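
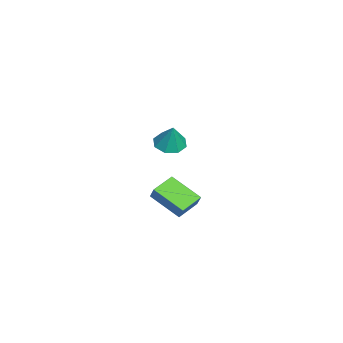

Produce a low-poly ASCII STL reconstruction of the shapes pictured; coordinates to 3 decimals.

solid 
facet normal -0.449 -0.254 -0.857
outer loop
vertex 3.465 -0.053 -2.704
vertex 2.335 0.809 -2.368
vertex 4.386 1.525 -3.655
endloop
endfacet
facet normal 0.774 -0.590 -0.230
outer loop
vertex 4.785 1.751 -2.892
vertex 3.465 -0.053 -2.704
vertex 4.386 1.525 -3.655
endloop
endfacet
facet normal -0.449 -0.254 -0.857
outer loop
vertex 4.386 1.525 -3.655
vertex 2.335 0.809 -2.368
vertex 3.256 2.387 -3.318
endloop
endfacet
facet normal 0.447 0.766 -0.461
outer loop
vertex 3.256 2.387 -3.318
vertex 4.785 1.751 -2.892
vertex 4.386 1.525 -3.655
endloop
endfacet
facet normal -0.447 -0.766 0.461
outer loop
vertex 3.465 -0.053 -2.704
vertex 2.734 1.035 -1.605
vertex 2.335 0.809 -2.368
endloop
endfacet
facet normal 0.774 -0.590 -0.230
outer loop
vertex 3.864 0.173 -1.942
vertex 3.465 -0.053 -2.704
vertex 4.785 1.751 -2.892
endloop
endfacet
facet normal -0.447 -0.766 0.461
outer loop
vertex 3.864 0.173 -1.942
vertex 2.734 1.035 -1.605
vertex 3.465 -0.053 -2.704
endloop
endfacet
facet normal -0.774 0.590 0.230
outer loop
vertex 2.335 0.809 -2.368
vertex 2.734 1.035 -1.605
vertex 3.256 2.387 -3.318
endloop
endfacet
facet normal 0.447 0.766 -0.461
outer loop
vertex 3.655 2.613 -2.556
vertex 4.785 1.751 -2.892
vertex 3.256 2.387 -3.318
endloop
endfacet
facet normal -0.774 0.590 0.230
outer loop
vertex 3.256 2.387 -3.318
vertex 2.734 1.035 -1.605
vertex 3.655 2.613 -2.556
endloop
endfacet
facet normal 0.449 0.254 0.857
outer loop
vertex 3.655 2.613 -2.556
vertex 3.864 0.173 -1.942
vertex 4.785 1.751 -2.892
endloop
endfacet
facet normal 0.449 0.254 0.857
outer loop
vertex 2.734 1.035 -1.605
vertex 3.864 0.173 -1.942
vertex 3.655 2.613 -2.556
endloop
endfacet
facet normal -0.355 -0.136 -0.925
outer loop
vertex -2.798 -0.329 -2.586
vertex -3.314 0.488 -2.508
vertex -2.422 0.268 -2.818
endloop
endfacet
facet normal 0.860 -0.445 0.249
outer loop
vertex -2.798 -0.329 -2.586
vertex -2.422 0.268 -2.818
vertex -2.726 0.712 -0.972
endloop
endfacet
facet normal -0.355 -0.134 -0.925
outer loop
vertex -2.422 0.268 -2.818
vertex -3.314 0.488 -2.508
vertex -2.569 0.994 -2.867
endloop
endfacet
facet normal 0.973 0.204 0.111
outer loop
vertex -2.422 0.268 -2.818
vertex -2.569 0.994 -2.867
vertex -2.726 0.712 -0.972
endloop
endfacet
facet normal -0.354 -0.136 -0.925
outer loop
vertex -2.569 0.994 -2.867
vertex -3.314 0.488 -2.508
vertex -3.152 1.423 -2.707
endloop
endfacet
facet normal 0.614 0.772 0.166
outer loop
vertex -2.569 0.994 -2.867
vertex -3.152 1.423 -2.707
vertex -2.726 0.712 -0.972
endloop
endfacet
facet normal -0.355 -0.135 -0.925
outer loop
vertex -3.152 1.423 -2.707
vertex -3.314 0.488 -2.508
vertex -3.831 1.305 -2.429
endloop
endfacet
facet normal -0.005 0.925 0.380
outer loop
vertex -3.152 1.423 -2.707
vertex -3.831 1.305 -2.429
vertex -2.726 0.712 -0.972
endloop
endfacet
facet normal -0.354 -0.135 -0.925
outer loop
vertex -3.831 1.305 -2.429
vertex -3.314 0.488 -2.508
vertex -4.207 0.708 -2.198
endloop
endfacet
facet normal -0.523 0.573 0.630
outer loop
vertex -3.831 1.305 -2.429
vertex -4.207 0.708 -2.198
vertex -2.726 0.712 -0.972
endloop
endfacet
facet normal -0.355 -0.136 -0.925
outer loop
vertex -4.207 0.708 -2.198
vertex -3.314 0.488 -2.508
vertex -4.06 -0.018 -2.148
endloop
endfacet
facet normal -0.636 -0.076 0.768
outer loop
vertex -4.207 0.708 -2.198
vertex -4.06 -0.018 -2.148
vertex -2.726 0.712 -0.972
endloop
endfacet
facet normal -0.355 -0.135 -0.925
outer loop
vertex -4.06 -0.018 -2.148
vertex -3.314 0.488 -2.508
vertex -3.476 -0.448 -2.309
endloop
endfacet
facet normal -0.277 -0.643 0.714
outer loop
vertex -4.06 -0.018 -2.148
vertex -3.476 -0.448 -2.309
vertex -2.726 0.712 -0.972
endloop
endfacet
facet normal -0.354 -0.135 -0.925
outer loop
vertex -3.476 -0.448 -2.309
vertex -3.314 0.488 -2.508
vertex -2.798 -0.329 -2.586
endloop
endfacet
facet normal 0.343 -0.796 0.498
outer loop
vertex -3.476 -0.448 -2.309
vertex -2.798 -0.329 -2.586
vertex -2.726 0.712 -0.972
endloop
endfacet

endsolid


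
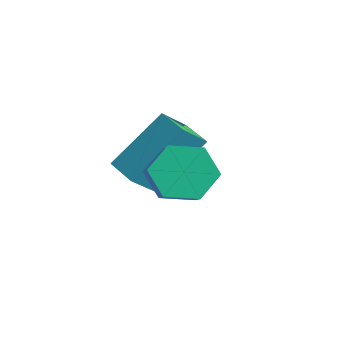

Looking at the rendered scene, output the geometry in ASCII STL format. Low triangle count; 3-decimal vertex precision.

solid 
facet normal -0.762 0.345 -0.548
outer loop
vertex 1.278 1.426 2.372
vertex 0.728 1.304 3.06
vertex 1.151 2.081 2.961
endloop
endfacet
facet normal 0.632 0.583 -0.512
outer loop
vertex 1.278 1.426 2.372
vertex 1.151 2.081 2.961
vertex 2.223 0.998 3.051
endloop
endfacet
facet normal 0.632 0.583 -0.511
outer loop
vertex 2.223 0.998 3.051
vertex 1.151 2.081 2.961
vertex 2.096 1.652 3.64
endloop
endfacet
facet normal 0.762 -0.346 0.548
outer loop
vertex 2.223 0.998 3.051
vertex 2.096 1.652 3.64
vertex 1.672 0.876 3.74
endloop
endfacet
facet normal -0.762 0.345 -0.547
outer loop
vertex 1.151 2.081 2.961
vertex 0.728 1.304 3.06
vertex 0.601 1.959 3.65
endloop
endfacet
facet normal 0.193 0.928 0.318
outer loop
vertex 1.151 2.081 2.961
vertex 0.601 1.959 3.65
vertex 2.096 1.652 3.64
endloop
endfacet
facet normal 0.193 0.928 0.318
outer loop
vertex 2.096 1.652 3.64
vertex 0.601 1.959 3.65
vertex 1.546 1.53 4.329
endloop
endfacet
facet normal 0.762 -0.346 0.547
outer loop
vertex 2.096 1.652 3.64
vertex 1.546 1.53 4.329
vertex 1.672 0.876 3.74
endloop
endfacet
facet normal -0.762 0.346 -0.548
outer loop
vertex 0.601 1.959 3.65
vertex 0.728 1.304 3.06
vertex 0.177 1.182 3.749
endloop
endfacet
facet normal -0.439 0.345 0.829
outer loop
vertex 0.601 1.959 3.65
vertex 0.177 1.182 3.749
vertex 1.546 1.53 4.329
endloop
endfacet
facet normal -0.439 0.346 0.829
outer loop
vertex 1.546 1.53 4.329
vertex 0.177 1.182 3.749
vertex 1.122 0.754 4.428
endloop
endfacet
facet normal 0.762 -0.346 0.548
outer loop
vertex 1.546 1.53 4.329
vertex 1.122 0.754 4.428
vertex 1.672 0.876 3.74
endloop
endfacet
facet normal -0.762 0.346 -0.548
outer loop
vertex 0.177 1.182 3.749
vertex 0.728 1.304 3.06
vertex 0.304 0.528 3.16
endloop
endfacet
facet normal -0.631 -0.583 0.511
outer loop
vertex 0.177 1.182 3.749
vertex 0.304 0.528 3.16
vertex 1.122 0.754 4.428
endloop
endfacet
facet normal -0.632 -0.582 0.511
outer loop
vertex 1.122 0.754 4.428
vertex 0.304 0.528 3.16
vertex 1.249 0.099 3.839
endloop
endfacet
facet normal 0.762 -0.345 0.548
outer loop
vertex 1.122 0.754 4.428
vertex 1.249 0.099 3.839
vertex 1.672 0.876 3.74
endloop
endfacet
facet normal -0.762 0.346 -0.547
outer loop
vertex 0.304 0.528 3.16
vertex 0.728 1.304 3.06
vertex 0.854 0.65 2.471
endloop
endfacet
facet normal -0.193 -0.928 -0.318
outer loop
vertex 0.304 0.528 3.16
vertex 0.854 0.65 2.471
vertex 1.249 0.099 3.839
endloop
endfacet
facet normal -0.193 -0.928 -0.318
outer loop
vertex 1.249 0.099 3.839
vertex 0.854 0.65 2.471
vertex 1.799 0.221 3.15
endloop
endfacet
facet normal 0.762 -0.345 0.547
outer loop
vertex 1.249 0.099 3.839
vertex 1.799 0.221 3.15
vertex 1.672 0.876 3.74
endloop
endfacet
facet normal -0.762 0.346 -0.548
outer loop
vertex 0.854 0.65 2.471
vertex 0.728 1.304 3.06
vertex 1.278 1.426 2.372
endloop
endfacet
facet normal 0.439 -0.346 -0.829
outer loop
vertex 0.854 0.65 2.471
vertex 1.278 1.426 2.372
vertex 1.799 0.221 3.15
endloop
endfacet
facet normal 0.439 -0.345 -0.829
outer loop
vertex 1.799 0.221 3.15
vertex 1.278 1.426 2.372
vertex 2.223 0.998 3.051
endloop
endfacet
facet normal 0.762 -0.346 0.548
outer loop
vertex 1.799 0.221 3.15
vertex 2.223 0.998 3.051
vertex 1.672 0.876 3.74
endloop
endfacet
facet normal -0.989 -0.033 0.145
outer loop
vertex -1.634 2.214 3.834
vertex -1.767 3.015 3.107
vertex -1.812 0.792 2.299
endloop
endfacet
facet normal 0.122 -0.735 0.667
outer loop
vertex -0.813 0.825 2.153
vertex -1.634 2.214 3.834
vertex -1.812 0.792 2.299
endloop
endfacet
facet normal -0.989 -0.032 0.144
outer loop
vertex -1.812 0.792 2.299
vertex -1.767 3.015 3.107
vertex -1.944 1.593 1.572
endloop
endfacet
facet normal -0.084 -0.677 -0.731
outer loop
vertex -1.944 1.593 1.572
vertex -0.813 0.825 2.153
vertex -1.812 0.792 2.299
endloop
endfacet
facet normal 0.084 0.677 0.731
outer loop
vertex -1.634 2.214 3.834
vertex -0.768 3.048 2.961
vertex -1.767 3.015 3.107
endloop
endfacet
facet normal 0.122 -0.735 0.667
outer loop
vertex -0.636 2.247 3.688
vertex -1.634 2.214 3.834
vertex -0.813 0.825 2.153
endloop
endfacet
facet normal 0.085 0.677 0.731
outer loop
vertex -0.636 2.247 3.688
vertex -0.768 3.048 2.961
vertex -1.634 2.214 3.834
endloop
endfacet
facet normal -0.122 0.735 -0.667
outer loop
vertex -1.767 3.015 3.107
vertex -0.768 3.048 2.961
vertex -1.944 1.593 1.572
endloop
endfacet
facet normal -0.085 -0.677 -0.731
outer loop
vertex -0.946 1.626 1.426
vertex -0.813 0.825 2.153
vertex -1.944 1.593 1.572
endloop
endfacet
facet normal -0.122 0.735 -0.667
outer loop
vertex -1.944 1.593 1.572
vertex -0.768 3.048 2.961
vertex -0.946 1.626 1.426
endloop
endfacet
facet normal 0.989 0.033 -0.145
outer loop
vertex -0.946 1.626 1.426
vertex -0.636 2.247 3.688
vertex -0.813 0.825 2.153
endloop
endfacet
facet normal 0.989 0.032 -0.144
outer loop
vertex -0.768 3.048 2.961
vertex -0.636 2.247 3.688
vertex -0.946 1.626 1.426
endloop
endfacet

endsolid


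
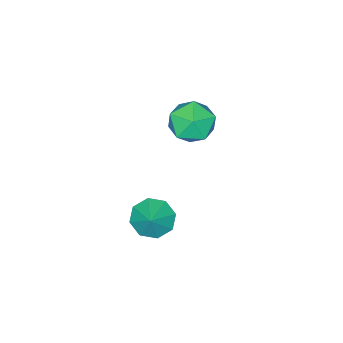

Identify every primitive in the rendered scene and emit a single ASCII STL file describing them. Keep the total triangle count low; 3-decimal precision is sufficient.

solid 
facet normal -0.593 -0.452 -0.667
outer loop
vertex 2.954 1.549 -3.938
vertex 2.134 1.591 -3.237
vertex 2.509 2.242 -4.012
endloop
endfacet
facet normal 0.833 0.513 -0.206
outer loop
vertex 2.954 1.549 -3.938
vertex 2.509 2.242 -4.012
vertex 2.946 2.209 -2.323
endloop
endfacet
facet normal -0.593 -0.452 -0.666
outer loop
vertex 2.509 2.242 -4.012
vertex 2.134 1.591 -3.237
vertex 1.845 2.553 -3.632
endloop
endfacet
facet normal 0.384 0.920 -0.081
outer loop
vertex 2.509 2.242 -4.012
vertex 1.845 2.553 -3.632
vertex 2.946 2.209 -2.323
endloop
endfacet
facet normal -0.594 -0.452 -0.666
outer loop
vertex 1.845 2.553 -3.632
vertex 2.134 1.591 -3.237
vertex 1.35 2.301 -3.02
endloop
endfacet
facet normal -0.085 0.944 0.320
outer loop
vertex 1.845 2.553 -3.632
vertex 1.35 2.301 -3.02
vertex 2.946 2.209 -2.323
endloop
endfacet
facet normal -0.593 -0.452 -0.666
outer loop
vertex 1.35 2.301 -3.02
vertex 2.134 1.591 -3.237
vertex 1.314 1.633 -2.535
endloop
endfacet
facet normal -0.301 0.571 0.764
outer loop
vertex 1.35 2.301 -3.02
vertex 1.314 1.633 -2.535
vertex 2.946 2.209 -2.323
endloop
endfacet
facet normal -0.594 -0.451 -0.666
outer loop
vertex 1.314 1.633 -2.535
vertex 2.134 1.591 -3.237
vertex 1.758 0.94 -2.461
endloop
endfacet
facet normal -0.135 0.019 0.991
outer loop
vertex 1.314 1.633 -2.535
vertex 1.758 0.94 -2.461
vertex 2.946 2.209 -2.323
endloop
endfacet
facet normal -0.593 -0.452 -0.666
outer loop
vertex 1.758 0.94 -2.461
vertex 2.134 1.591 -3.237
vertex 2.423 0.628 -2.841
endloop
endfacet
facet normal 0.313 -0.388 0.867
outer loop
vertex 1.758 0.94 -2.461
vertex 2.423 0.628 -2.841
vertex 2.946 2.209 -2.323
endloop
endfacet
facet normal -0.593 -0.452 -0.666
outer loop
vertex 2.423 0.628 -2.841
vertex 2.134 1.591 -3.237
vertex 2.918 0.88 -3.453
endloop
endfacet
facet normal 0.784 -0.412 0.465
outer loop
vertex 2.423 0.628 -2.841
vertex 2.918 0.88 -3.453
vertex 2.946 2.209 -2.323
endloop
endfacet
facet normal -0.593 -0.451 -0.667
outer loop
vertex 2.918 0.88 -3.453
vertex 2.134 1.591 -3.237
vertex 2.954 1.549 -3.938
endloop
endfacet
facet normal 0.999 -0.039 0.021
outer loop
vertex 2.918 0.88 -3.453
vertex 2.954 1.549 -3.938
vertex 2.946 2.209 -2.323
endloop
endfacet
facet normal 0.348 -0.085 0.934
outer loop
vertex 0.294 2.338 3.254
vertex -0.645 1.542 3.532
vertex 0.447 1.097 3.084
endloop
endfacet
facet normal 0.879 0.043 0.474
outer loop
vertex 0.294 2.338 3.254
vertex 0.447 1.097 3.084
vertex 0.874 1.91 2.218
endloop
endfacet
facet normal 0.739 0.659 0.141
outer loop
vertex 0.294 2.338 3.254
vertex 0.874 1.91 2.218
vertex 0.046 2.857 2.132
endloop
endfacet
facet normal 0.121 0.911 0.395
outer loop
vertex 0.294 2.338 3.254
vertex 0.046 2.857 2.132
vertex -0.893 2.63 2.944
endloop
endfacet
facet normal -0.120 0.451 0.885
outer loop
vertex 0.294 2.338 3.254
vertex -0.893 2.63 2.944
vertex -0.645 1.542 3.532
endloop
endfacet
facet normal 0.879 -0.477 -0.014
outer loop
vertex 0.874 1.91 2.218
vertex 0.447 1.097 3.084
vertex 0.293 0.85 1.856
endloop
endfacet
facet normal 0.020 -0.685 0.728
outer loop
vertex 0.447 1.097 3.084
vertex -0.645 1.542 3.532
vertex -0.646 0.623 2.668
endloop
endfacet
facet normal -0.738 0.183 0.649
outer loop
vertex -0.645 1.542 3.532
vertex -0.893 2.63 2.944
vertex -1.474 1.57 2.582
endloop
endfacet
facet normal -0.348 0.927 -0.143
outer loop
vertex -0.893 2.63 2.944
vertex 0.046 2.857 2.132
vertex -1.047 2.383 1.716
endloop
endfacet
facet normal 0.651 0.519 -0.553
outer loop
vertex 0.046 2.857 2.132
vertex 0.874 1.91 2.218
vertex 0.045 1.938 1.268
endloop
endfacet
facet normal -0.121 -0.911 -0.395
outer loop
vertex -0.894 1.142 1.546
vertex 0.293 0.85 1.856
vertex -0.646 0.623 2.668
endloop
endfacet
facet normal -0.739 -0.659 -0.141
outer loop
vertex -0.894 1.142 1.546
vertex -0.646 0.623 2.668
vertex -1.474 1.57 2.582
endloop
endfacet
facet normal -0.879 -0.043 -0.474
outer loop
vertex -0.894 1.142 1.546
vertex -1.474 1.57 2.582
vertex -1.047 2.383 1.716
endloop
endfacet
facet normal -0.348 0.085 -0.934
outer loop
vertex -0.894 1.142 1.546
vertex -1.047 2.383 1.716
vertex 0.045 1.938 1.268
endloop
endfacet
facet normal 0.120 -0.451 -0.885
outer loop
vertex -0.894 1.142 1.546
vertex 0.045 1.938 1.268
vertex 0.293 0.85 1.856
endloop
endfacet
facet normal 0.348 -0.927 0.143
outer loop
vertex -0.646 0.623 2.668
vertex 0.293 0.85 1.856
vertex 0.447 1.097 3.084
endloop
endfacet
facet normal -0.651 -0.519 0.553
outer loop
vertex -1.474 1.57 2.582
vertex -0.646 0.623 2.668
vertex -0.645 1.542 3.532
endloop
endfacet
facet normal -0.879 0.477 0.014
outer loop
vertex -1.047 2.383 1.716
vertex -1.474 1.57 2.582
vertex -0.893 2.63 2.944
endloop
endfacet
facet normal -0.020 0.685 -0.728
outer loop
vertex 0.045 1.938 1.268
vertex -1.047 2.383 1.716
vertex 0.046 2.857 2.132
endloop
endfacet
facet normal 0.738 -0.183 -0.649
outer loop
vertex 0.293 0.85 1.856
vertex 0.045 1.938 1.268
vertex 0.874 1.91 2.218
endloop
endfacet

endsolid


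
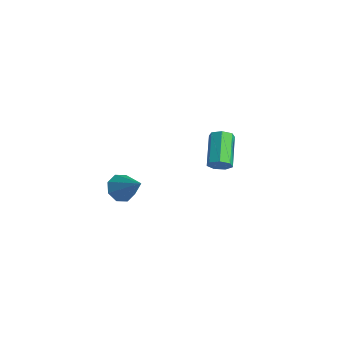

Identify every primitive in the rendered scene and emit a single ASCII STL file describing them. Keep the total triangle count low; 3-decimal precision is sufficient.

solid 
facet normal -0.730 -0.072 -0.679
outer loop
vertex -2.842 -3.125 0.648
vertex -3.253 -3.647 1.145
vertex -3.238 -2.824 1.042
endloop
endfacet
facet normal 0.534 0.839 -0.104
outer loop
vertex -2.842 -3.125 0.648
vertex -3.238 -2.824 1.042
vertex -1.887 -3.513 2.415
endloop
endfacet
facet normal -0.731 -0.072 -0.679
outer loop
vertex -3.238 -2.824 1.042
vertex -3.253 -3.647 1.145
vertex -3.643 -3.005 1.497
endloop
endfacet
facet normal 0.051 0.912 0.408
outer loop
vertex -3.238 -2.824 1.042
vertex -3.643 -3.005 1.497
vertex -1.887 -3.513 2.415
endloop
endfacet
facet normal -0.730 -0.071 -0.680
outer loop
vertex -3.643 -3.005 1.497
vertex -3.253 -3.647 1.145
vertex -3.82 -3.562 1.745
endloop
endfacet
facet normal -0.300 0.466 0.832
outer loop
vertex -3.643 -3.005 1.497
vertex -3.82 -3.562 1.745
vertex -1.887 -3.513 2.415
endloop
endfacet
facet normal -0.730 -0.072 -0.680
outer loop
vertex -3.82 -3.562 1.745
vertex -3.253 -3.647 1.145
vertex -3.664 -4.169 1.642
endloop
endfacet
facet normal -0.313 -0.236 0.920
outer loop
vertex -3.82 -3.562 1.745
vertex -3.664 -4.169 1.642
vertex -1.887 -3.513 2.415
endloop
endfacet
facet normal -0.730 -0.072 -0.679
outer loop
vertex -3.664 -4.169 1.642
vertex -3.253 -3.647 1.145
vertex -3.267 -4.471 1.247
endloop
endfacet
facet normal 0.020 -0.784 0.620
outer loop
vertex -3.664 -4.169 1.642
vertex -3.267 -4.471 1.247
vertex -1.887 -3.513 2.415
endloop
endfacet
facet normal -0.730 -0.072 -0.680
outer loop
vertex -3.267 -4.471 1.247
vertex -3.253 -3.647 1.145
vertex -2.862 -4.289 0.793
endloop
endfacet
facet normal 0.505 -0.857 0.107
outer loop
vertex -3.267 -4.471 1.247
vertex -2.862 -4.289 0.793
vertex -1.887 -3.513 2.415
endloop
endfacet
facet normal -0.731 -0.073 -0.679
outer loop
vertex -2.862 -4.289 0.793
vertex -3.253 -3.647 1.145
vertex -2.686 -3.732 0.544
endloop
endfacet
facet normal 0.855 -0.412 -0.317
outer loop
vertex -2.862 -4.289 0.793
vertex -2.686 -3.732 0.544
vertex -1.887 -3.513 2.415
endloop
endfacet
facet normal -0.731 -0.071 -0.679
outer loop
vertex -2.686 -3.732 0.544
vertex -3.253 -3.647 1.145
vertex -2.842 -3.125 0.648
endloop
endfacet
facet normal 0.867 0.292 -0.404
outer loop
vertex -2.686 -3.732 0.544
vertex -2.842 -3.125 0.648
vertex -1.887 -3.513 2.415
endloop
endfacet
facet normal 0.631 -0.638 -0.442
outer loop
vertex -1.937 2.391 0.335
vertex -2.449 2.142 -0.036
vertex -2.031 2.657 -0.183
endloop
endfacet
facet normal 0.760 0.624 0.183
outer loop
vertex -1.937 2.391 0.335
vertex -2.031 2.657 -0.183
vertex -3.178 3.647 1.207
endloop
endfacet
facet normal 0.760 0.623 0.183
outer loop
vertex -3.178 3.647 1.207
vertex -2.031 2.657 -0.183
vertex -3.272 3.914 0.689
endloop
endfacet
facet normal -0.630 0.638 0.443
outer loop
vertex -3.178 3.647 1.207
vertex -3.272 3.914 0.689
vertex -3.691 3.398 0.836
endloop
endfacet
facet normal 0.630 -0.638 -0.443
outer loop
vertex -2.031 2.657 -0.183
vertex -2.449 2.142 -0.036
vertex -2.44 2.536 -0.591
endloop
endfacet
facet normal 0.350 0.742 -0.571
outer loop
vertex -2.031 2.657 -0.183
vertex -2.44 2.536 -0.591
vertex -3.272 3.914 0.689
endloop
endfacet
facet normal 0.348 0.742 -0.573
outer loop
vertex -3.272 3.914 0.689
vertex -2.44 2.536 -0.591
vertex -3.682 3.792 0.282
endloop
endfacet
facet normal -0.630 0.638 0.443
outer loop
vertex -3.272 3.914 0.689
vertex -3.682 3.792 0.282
vertex -3.691 3.398 0.836
endloop
endfacet
facet normal 0.631 -0.638 -0.442
outer loop
vertex -2.44 2.536 -0.591
vertex -2.449 2.142 -0.036
vertex -2.856 2.117 -0.58
endloop
endfacet
facet normal -0.326 0.300 -0.896
outer loop
vertex -2.44 2.536 -0.591
vertex -2.856 2.117 -0.58
vertex -3.682 3.792 0.282
endloop
endfacet
facet normal -0.324 0.301 -0.897
outer loop
vertex -3.682 3.792 0.282
vertex -2.856 2.117 -0.58
vertex -4.098 3.374 0.292
endloop
endfacet
facet normal -0.630 0.638 0.443
outer loop
vertex -3.682 3.792 0.282
vertex -4.098 3.374 0.292
vertex -3.691 3.398 0.836
endloop
endfacet
facet normal 0.630 -0.638 -0.442
outer loop
vertex -2.856 2.117 -0.58
vertex -2.449 2.142 -0.036
vertex -2.966 1.718 -0.161
endloop
endfacet
facet normal -0.754 -0.366 -0.546
outer loop
vertex -2.856 2.117 -0.58
vertex -2.966 1.718 -0.161
vertex -4.098 3.374 0.292
endloop
endfacet
facet normal -0.754 -0.367 -0.545
outer loop
vertex -4.098 3.374 0.292
vertex -2.966 1.718 -0.161
vertex -4.207 2.974 0.712
endloop
endfacet
facet normal -0.630 0.637 0.443
outer loop
vertex -4.098 3.374 0.292
vertex -4.207 2.974 0.712
vertex -3.691 3.398 0.836
endloop
endfacet
facet normal 0.630 -0.638 -0.443
outer loop
vertex -2.966 1.718 -0.161
vertex -2.449 2.142 -0.036
vertex -2.687 1.637 0.353
endloop
endfacet
facet normal -0.616 -0.758 0.215
outer loop
vertex -2.966 1.718 -0.161
vertex -2.687 1.637 0.353
vertex -4.207 2.974 0.712
endloop
endfacet
facet normal -0.615 -0.758 0.217
outer loop
vertex -4.207 2.974 0.712
vertex -2.687 1.637 0.353
vertex -3.928 2.894 1.225
endloop
endfacet
facet normal -0.630 0.638 0.442
outer loop
vertex -4.207 2.974 0.712
vertex -3.928 2.894 1.225
vertex -3.691 3.398 0.836
endloop
endfacet
facet normal 0.630 -0.638 -0.443
outer loop
vertex -2.687 1.637 0.353
vertex -2.449 2.142 -0.036
vertex -2.228 1.937 0.573
endloop
endfacet
facet normal -0.013 -0.578 0.816
outer loop
vertex -2.687 1.637 0.353
vertex -2.228 1.937 0.573
vertex -3.928 2.894 1.225
endloop
endfacet
facet normal -0.014 -0.580 0.814
outer loop
vertex -3.928 2.894 1.225
vertex -2.228 1.937 0.573
vertex -3.47 3.193 1.446
endloop
endfacet
facet normal -0.630 0.638 0.443
outer loop
vertex -3.928 2.894 1.225
vertex -3.47 3.193 1.446
vertex -3.691 3.398 0.836
endloop
endfacet
facet normal 0.631 -0.637 -0.443
outer loop
vertex -2.228 1.937 0.573
vertex -2.449 2.142 -0.036
vertex -1.937 2.391 0.335
endloop
endfacet
facet normal 0.599 0.036 0.800
outer loop
vertex -2.228 1.937 0.573
vertex -1.937 2.391 0.335
vertex -3.47 3.193 1.446
endloop
endfacet
facet normal 0.599 0.036 0.800
outer loop
vertex -3.47 3.193 1.446
vertex -1.937 2.391 0.335
vertex -3.178 3.647 1.207
endloop
endfacet
facet normal -0.630 0.638 0.443
outer loop
vertex -3.47 3.193 1.446
vertex -3.178 3.647 1.207
vertex -3.691 3.398 0.836
endloop
endfacet

endsolid


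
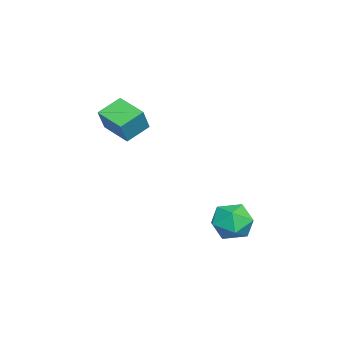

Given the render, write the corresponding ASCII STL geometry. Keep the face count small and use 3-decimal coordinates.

solid 
facet normal -0.579 -0.773 0.260
outer loop
vertex -3.489 -3.886 2.238
vertex -4.274 -3.109 2.801
vertex -4.151 -3.76 1.139
endloop
endfacet
facet normal 0.634 -0.627 -0.454
outer loop
vertex -3.306 -2.631 0.759
vertex -3.489 -3.886 2.238
vertex -4.151 -3.76 1.139
endloop
endfacet
facet normal -0.579 -0.773 0.260
outer loop
vertex -4.151 -3.76 1.139
vertex -4.274 -3.109 2.801
vertex -4.937 -2.982 1.701
endloop
endfacet
facet normal -0.513 0.097 -0.853
outer loop
vertex -4.937 -2.982 1.701
vertex -3.306 -2.631 0.759
vertex -4.151 -3.76 1.139
endloop
endfacet
facet normal 0.514 -0.098 0.852
outer loop
vertex -3.489 -3.886 2.238
vertex -3.429 -1.98 2.421
vertex -4.274 -3.109 2.801
endloop
endfacet
facet normal 0.633 -0.627 -0.454
outer loop
vertex -2.643 -2.758 1.859
vertex -3.489 -3.886 2.238
vertex -3.306 -2.631 0.759
endloop
endfacet
facet normal 0.513 -0.098 0.853
outer loop
vertex -2.643 -2.758 1.859
vertex -3.429 -1.98 2.421
vertex -3.489 -3.886 2.238
endloop
endfacet
facet normal -0.633 0.627 0.454
outer loop
vertex -4.274 -3.109 2.801
vertex -3.429 -1.98 2.421
vertex -4.937 -2.982 1.701
endloop
endfacet
facet normal -0.514 0.099 -0.852
outer loop
vertex -4.091 -1.854 1.322
vertex -3.306 -2.631 0.759
vertex -4.937 -2.982 1.701
endloop
endfacet
facet normal -0.633 0.627 0.453
outer loop
vertex -4.937 -2.982 1.701
vertex -3.429 -1.98 2.421
vertex -4.091 -1.854 1.322
endloop
endfacet
facet normal 0.579 0.773 -0.260
outer loop
vertex -4.091 -1.854 1.322
vertex -2.643 -2.758 1.859
vertex -3.306 -2.631 0.759
endloop
endfacet
facet normal 0.579 0.773 -0.260
outer loop
vertex -3.429 -1.98 2.421
vertex -2.643 -2.758 1.859
vertex -4.091 -1.854 1.322
endloop
endfacet
facet normal 0.005 -0.106 0.994
outer loop
vertex -1.734 2.343 -1.705
vertex -1.482 1.371 -1.81
vertex -0.762 2.074 -1.739
endloop
endfacet
facet normal 0.183 0.559 0.808
outer loop
vertex -1.734 2.343 -1.705
vertex -0.762 2.074 -1.739
vertex -1.076 2.895 -2.236
endloop
endfacet
facet normal -0.355 0.832 0.425
outer loop
vertex -1.734 2.343 -1.705
vertex -1.076 2.895 -2.236
vertex -1.991 2.698 -2.614
endloop
endfacet
facet normal -0.864 0.335 0.375
outer loop
vertex -1.734 2.343 -1.705
vertex -1.991 2.698 -2.614
vertex -2.242 1.756 -2.351
endloop
endfacet
facet normal -0.642 -0.245 0.727
outer loop
vertex -1.734 2.343 -1.705
vertex -2.242 1.756 -2.351
vertex -1.482 1.371 -1.81
endloop
endfacet
facet normal 0.758 0.525 0.388
outer loop
vertex -1.076 2.895 -2.236
vertex -0.762 2.074 -1.739
vertex -0.418 2.264 -2.669
endloop
endfacet
facet normal 0.471 -0.552 0.688
outer loop
vertex -0.762 2.074 -1.739
vertex -1.482 1.371 -1.81
vertex -0.669 1.322 -2.406
endloop
endfacet
facet normal -0.576 -0.776 0.256
outer loop
vertex -1.482 1.371 -1.81
vertex -2.242 1.756 -2.351
vertex -1.584 1.125 -2.784
endloop
endfacet
facet normal -0.936 0.162 -0.313
outer loop
vertex -2.242 1.756 -2.351
vertex -1.991 2.698 -2.614
vertex -1.898 1.946 -3.281
endloop
endfacet
facet normal -0.112 0.966 -0.232
outer loop
vertex -1.991 2.698 -2.614
vertex -1.076 2.895 -2.236
vertex -1.178 2.649 -3.21
endloop
endfacet
facet normal 0.864 -0.335 -0.375
outer loop
vertex -0.926 1.677 -3.315
vertex -0.418 2.264 -2.669
vertex -0.669 1.322 -2.406
endloop
endfacet
facet normal 0.355 -0.832 -0.425
outer loop
vertex -0.926 1.677 -3.315
vertex -0.669 1.322 -2.406
vertex -1.584 1.125 -2.784
endloop
endfacet
facet normal -0.183 -0.559 -0.808
outer loop
vertex -0.926 1.677 -3.315
vertex -1.584 1.125 -2.784
vertex -1.898 1.946 -3.281
endloop
endfacet
facet normal -0.005 0.106 -0.994
outer loop
vertex -0.926 1.677 -3.315
vertex -1.898 1.946 -3.281
vertex -1.178 2.649 -3.21
endloop
endfacet
facet normal 0.642 0.245 -0.727
outer loop
vertex -0.926 1.677 -3.315
vertex -1.178 2.649 -3.21
vertex -0.418 2.264 -2.669
endloop
endfacet
facet normal 0.936 -0.162 0.313
outer loop
vertex -0.669 1.322 -2.406
vertex -0.418 2.264 -2.669
vertex -0.762 2.074 -1.739
endloop
endfacet
facet normal 0.112 -0.966 0.232
outer loop
vertex -1.584 1.125 -2.784
vertex -0.669 1.322 -2.406
vertex -1.482 1.371 -1.81
endloop
endfacet
facet normal -0.758 -0.525 -0.388
outer loop
vertex -1.898 1.946 -3.281
vertex -1.584 1.125 -2.784
vertex -2.242 1.756 -2.351
endloop
endfacet
facet normal -0.471 0.552 -0.688
outer loop
vertex -1.178 2.649 -3.21
vertex -1.898 1.946 -3.281
vertex -1.991 2.698 -2.614
endloop
endfacet
facet normal 0.576 0.776 -0.256
outer loop
vertex -0.418 2.264 -2.669
vertex -1.178 2.649 -3.21
vertex -1.076 2.895 -2.236
endloop
endfacet

endsolid


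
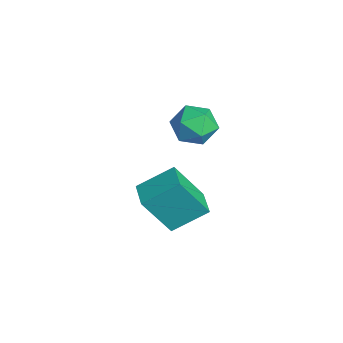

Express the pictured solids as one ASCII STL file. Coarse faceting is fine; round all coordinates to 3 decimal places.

solid 
facet normal -0.995 0.094 -0.019
outer loop
vertex 2.521 1.078 -0.534
vertex 2.633 2.443 0.313
vertex 2.652 2.122 -2.234
endloop
endfacet
facet normal -0.070 -0.848 -0.526
outer loop
vertex 3.767 2.017 -2.213
vertex 2.521 1.078 -0.534
vertex 2.652 2.122 -2.234
endloop
endfacet
facet normal -0.995 0.094 -0.019
outer loop
vertex 2.652 2.122 -2.234
vertex 2.633 2.443 0.313
vertex 2.764 3.487 -1.387
endloop
endfacet
facet normal 0.065 0.522 -0.850
outer loop
vertex 2.764 3.487 -1.387
vertex 3.767 2.017 -2.213
vertex 2.652 2.122 -2.234
endloop
endfacet
facet normal -0.065 -0.522 0.850
outer loop
vertex 2.521 1.078 -0.534
vertex 3.748 2.338 0.334
vertex 2.633 2.443 0.313
endloop
endfacet
facet normal -0.070 -0.848 -0.526
outer loop
vertex 3.636 0.973 -0.513
vertex 2.521 1.078 -0.534
vertex 3.767 2.017 -2.213
endloop
endfacet
facet normal -0.065 -0.522 0.850
outer loop
vertex 3.636 0.973 -0.513
vertex 3.748 2.338 0.334
vertex 2.521 1.078 -0.534
endloop
endfacet
facet normal 0.070 0.848 0.526
outer loop
vertex 2.633 2.443 0.313
vertex 3.748 2.338 0.334
vertex 2.764 3.487 -1.387
endloop
endfacet
facet normal 0.065 0.522 -0.850
outer loop
vertex 3.879 3.382 -1.366
vertex 3.767 2.017 -2.213
vertex 2.764 3.487 -1.387
endloop
endfacet
facet normal 0.070 0.848 0.526
outer loop
vertex 2.764 3.487 -1.387
vertex 3.748 2.338 0.334
vertex 3.879 3.382 -1.366
endloop
endfacet
facet normal 0.995 -0.094 0.019
outer loop
vertex 3.879 3.382 -1.366
vertex 3.636 0.973 -0.513
vertex 3.767 2.017 -2.213
endloop
endfacet
facet normal 0.995 -0.094 0.019
outer loop
vertex 3.748 2.338 0.334
vertex 3.636 0.973 -0.513
vertex 3.879 3.382 -1.366
endloop
endfacet
facet normal 0.081 -0.224 0.971
outer loop
vertex 3.351 3.349 3.595
vertex 2.569 2.876 3.551
vertex 3.367 2.458 3.388
endloop
endfacet
facet normal 0.724 -0.144 0.674
outer loop
vertex 3.351 3.349 3.595
vertex 3.367 2.458 3.388
vertex 3.905 3.043 2.935
endloop
endfacet
facet normal 0.760 0.513 0.400
outer loop
vertex 3.351 3.349 3.595
vertex 3.905 3.043 2.935
vertex 3.44 3.822 2.818
endloop
endfacet
facet normal 0.138 0.839 0.526
outer loop
vertex 3.351 3.349 3.595
vertex 3.44 3.822 2.818
vertex 2.615 3.719 3.198
endloop
endfacet
facet normal -0.282 0.384 0.880
outer loop
vertex 3.351 3.349 3.595
vertex 2.615 3.719 3.198
vertex 2.569 2.876 3.551
endloop
endfacet
facet normal 0.780 -0.611 0.136
outer loop
vertex 3.905 3.043 2.935
vertex 3.367 2.458 3.388
vertex 3.465 2.381 2.482
endloop
endfacet
facet normal -0.263 -0.742 0.617
outer loop
vertex 3.367 2.458 3.388
vertex 2.569 2.876 3.551
vertex 2.64 2.278 2.862
endloop
endfacet
facet normal -0.849 0.243 0.470
outer loop
vertex 2.569 2.876 3.551
vertex 2.615 3.719 3.198
vertex 2.175 3.057 2.745
endloop
endfacet
facet normal -0.169 0.980 -0.102
outer loop
vertex 2.615 3.719 3.198
vertex 3.44 3.822 2.818
vertex 2.713 3.642 2.292
endloop
endfacet
facet normal 0.837 0.453 -0.307
outer loop
vertex 3.44 3.822 2.818
vertex 3.905 3.043 2.935
vertex 3.511 3.224 2.129
endloop
endfacet
facet normal -0.138 -0.839 -0.526
outer loop
vertex 2.729 2.751 2.085
vertex 3.465 2.381 2.482
vertex 2.64 2.278 2.862
endloop
endfacet
facet normal -0.760 -0.513 -0.400
outer loop
vertex 2.729 2.751 2.085
vertex 2.64 2.278 2.862
vertex 2.175 3.057 2.745
endloop
endfacet
facet normal -0.724 0.144 -0.674
outer loop
vertex 2.729 2.751 2.085
vertex 2.175 3.057 2.745
vertex 2.713 3.642 2.292
endloop
endfacet
facet normal -0.081 0.224 -0.971
outer loop
vertex 2.729 2.751 2.085
vertex 2.713 3.642 2.292
vertex 3.511 3.224 2.129
endloop
endfacet
facet normal 0.282 -0.384 -0.880
outer loop
vertex 2.729 2.751 2.085
vertex 3.511 3.224 2.129
vertex 3.465 2.381 2.482
endloop
endfacet
facet normal 0.169 -0.980 0.102
outer loop
vertex 2.64 2.278 2.862
vertex 3.465 2.381 2.482
vertex 3.367 2.458 3.388
endloop
endfacet
facet normal -0.837 -0.453 0.307
outer loop
vertex 2.175 3.057 2.745
vertex 2.64 2.278 2.862
vertex 2.569 2.876 3.551
endloop
endfacet
facet normal -0.780 0.611 -0.136
outer loop
vertex 2.713 3.642 2.292
vertex 2.175 3.057 2.745
vertex 2.615 3.719 3.198
endloop
endfacet
facet normal 0.263 0.742 -0.617
outer loop
vertex 3.511 3.224 2.129
vertex 2.713 3.642 2.292
vertex 3.44 3.822 2.818
endloop
endfacet
facet normal 0.849 -0.243 -0.470
outer loop
vertex 3.465 2.381 2.482
vertex 3.511 3.224 2.129
vertex 3.905 3.043 2.935
endloop
endfacet

endsolid


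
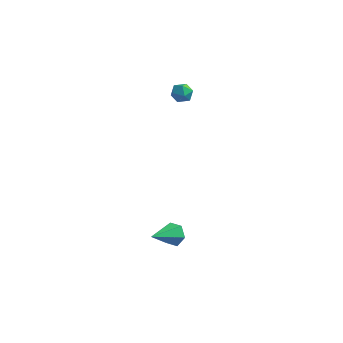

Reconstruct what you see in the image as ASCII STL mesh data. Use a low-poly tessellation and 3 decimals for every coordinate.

solid 
facet normal -0.250 0.442 0.861
outer loop
vertex 0.898 3.155 1.492
vertex 1.412 2.912 1.766
vertex 1.441 3.476 1.485
endloop
endfacet
facet normal -0.482 0.822 0.302
outer loop
vertex 0.898 3.155 1.492
vertex 1.441 3.476 1.485
vertex 1.081 3.455 0.968
endloop
endfacet
facet normal -0.910 0.405 -0.086
outer loop
vertex 0.898 3.155 1.492
vertex 1.081 3.455 0.968
vertex 0.828 2.878 0.929
endloop
endfacet
facet normal -0.944 -0.234 0.233
outer loop
vertex 0.898 3.155 1.492
vertex 0.828 2.878 0.929
vertex 1.033 2.542 1.422
endloop
endfacet
facet normal -0.536 -0.211 0.818
outer loop
vertex 0.898 3.155 1.492
vertex 1.033 2.542 1.422
vertex 1.412 2.912 1.766
endloop
endfacet
facet normal 0.083 0.992 -0.098
outer loop
vertex 1.081 3.455 0.968
vertex 1.441 3.476 1.485
vertex 1.707 3.398 0.918
endloop
endfacet
facet normal 0.458 0.377 0.805
outer loop
vertex 1.441 3.476 1.485
vertex 1.412 2.912 1.766
vertex 1.912 3.062 1.411
endloop
endfacet
facet normal -0.003 -0.679 0.734
outer loop
vertex 1.412 2.912 1.766
vertex 1.033 2.542 1.422
vertex 1.659 2.485 1.372
endloop
endfacet
facet normal -0.664 -0.717 -0.213
outer loop
vertex 1.033 2.542 1.422
vertex 0.828 2.878 0.929
vertex 1.299 2.464 0.855
endloop
endfacet
facet normal -0.610 0.317 -0.726
outer loop
vertex 0.828 2.878 0.929
vertex 1.081 3.455 0.968
vertex 1.328 3.028 0.574
endloop
endfacet
facet normal 0.944 0.234 -0.233
outer loop
vertex 1.842 2.785 0.848
vertex 1.707 3.398 0.918
vertex 1.912 3.062 1.411
endloop
endfacet
facet normal 0.910 -0.405 0.086
outer loop
vertex 1.842 2.785 0.848
vertex 1.912 3.062 1.411
vertex 1.659 2.485 1.372
endloop
endfacet
facet normal 0.482 -0.822 -0.302
outer loop
vertex 1.842 2.785 0.848
vertex 1.659 2.485 1.372
vertex 1.299 2.464 0.855
endloop
endfacet
facet normal 0.250 -0.442 -0.861
outer loop
vertex 1.842 2.785 0.848
vertex 1.299 2.464 0.855
vertex 1.328 3.028 0.574
endloop
endfacet
facet normal 0.536 0.211 -0.818
outer loop
vertex 1.842 2.785 0.848
vertex 1.328 3.028 0.574
vertex 1.707 3.398 0.918
endloop
endfacet
facet normal 0.664 0.717 0.213
outer loop
vertex 1.912 3.062 1.411
vertex 1.707 3.398 0.918
vertex 1.441 3.476 1.485
endloop
endfacet
facet normal 0.610 -0.317 0.726
outer loop
vertex 1.659 2.485 1.372
vertex 1.912 3.062 1.411
vertex 1.412 2.912 1.766
endloop
endfacet
facet normal -0.083 -0.992 0.098
outer loop
vertex 1.299 2.464 0.855
vertex 1.659 2.485 1.372
vertex 1.033 2.542 1.422
endloop
endfacet
facet normal -0.458 -0.377 -0.805
outer loop
vertex 1.328 3.028 0.574
vertex 1.299 2.464 0.855
vertex 0.828 2.878 0.929
endloop
endfacet
facet normal 0.003 0.679 -0.734
outer loop
vertex 1.707 3.398 0.918
vertex 1.328 3.028 0.574
vertex 1.081 3.455 0.968
endloop
endfacet
facet normal 0.389 0.776 -0.496
outer loop
vertex 3.292 -3.055 -3.493
vertex 2.977 -3.259 -4.059
vertex 2.666 -2.83 -3.632
endloop
endfacet
facet normal -0.120 0.258 0.959
outer loop
vertex 3.292 -3.055 -3.493
vertex 2.666 -2.83 -3.632
vertex 2.303 -4.601 -3.201
endloop
endfacet
facet normal 0.389 0.776 -0.496
outer loop
vertex 2.666 -2.83 -3.632
vertex 2.977 -3.259 -4.059
vertex 2.35 -3.034 -4.199
endloop
endfacet
facet normal -0.878 0.275 0.391
outer loop
vertex 2.666 -2.83 -3.632
vertex 2.35 -3.034 -4.199
vertex 2.303 -4.601 -3.201
endloop
endfacet
facet normal 0.389 0.777 -0.495
outer loop
vertex 2.35 -3.034 -4.199
vertex 2.977 -3.259 -4.059
vertex 2.661 -3.462 -4.626
endloop
endfacet
facet normal -0.882 -0.234 -0.408
outer loop
vertex 2.35 -3.034 -4.199
vertex 2.661 -3.462 -4.626
vertex 2.303 -4.601 -3.201
endloop
endfacet
facet normal 0.390 0.776 -0.495
outer loop
vertex 2.661 -3.462 -4.626
vertex 2.977 -3.259 -4.059
vertex 3.287 -3.687 -4.486
endloop
endfacet
facet normal -0.130 -0.758 -0.639
outer loop
vertex 2.661 -3.462 -4.626
vertex 3.287 -3.687 -4.486
vertex 2.303 -4.601 -3.201
endloop
endfacet
facet normal 0.388 0.776 -0.497
outer loop
vertex 3.287 -3.687 -4.486
vertex 2.977 -3.259 -4.059
vertex 3.603 -3.483 -3.92
endloop
endfacet
facet normal 0.628 -0.775 -0.071
outer loop
vertex 3.287 -3.687 -4.486
vertex 3.603 -3.483 -3.92
vertex 2.303 -4.601 -3.201
endloop
endfacet
facet normal 0.388 0.777 -0.496
outer loop
vertex 3.603 -3.483 -3.92
vertex 2.977 -3.259 -4.059
vertex 3.292 -3.055 -3.493
endloop
endfacet
facet normal 0.632 -0.267 0.728
outer loop
vertex 3.603 -3.483 -3.92
vertex 3.292 -3.055 -3.493
vertex 2.303 -4.601 -3.201
endloop
endfacet

endsolid


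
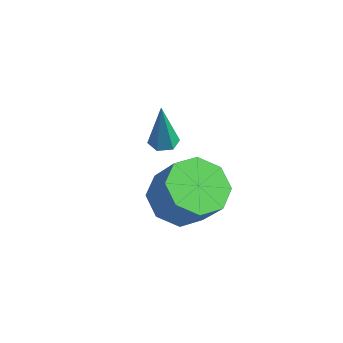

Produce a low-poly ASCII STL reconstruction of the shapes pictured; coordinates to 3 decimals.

solid 
facet normal -0.056 0.094 -0.994
outer loop
vertex -3.439 2.713 -3.464
vertex -3.724 2.279 -3.489
vertex -3.957 2.74 -3.432
endloop
endfacet
facet normal 0.069 0.944 0.322
outer loop
vertex -3.439 2.713 -3.464
vertex -3.957 2.74 -3.432
vertex -3.616 2.101 -1.631
endloop
endfacet
facet normal -0.057 0.094 -0.994
outer loop
vertex -3.957 2.74 -3.432
vertex -3.724 2.279 -3.489
vertex -4.242 2.305 -3.457
endloop
endfacet
facet normal -0.798 0.504 0.330
outer loop
vertex -3.957 2.74 -3.432
vertex -4.242 2.305 -3.457
vertex -3.616 2.101 -1.631
endloop
endfacet
facet normal -0.057 0.094 -0.994
outer loop
vertex -4.242 2.305 -3.457
vertex -3.724 2.279 -3.489
vertex -4.009 1.844 -3.514
endloop
endfacet
facet normal -0.854 -0.461 0.241
outer loop
vertex -4.242 2.305 -3.457
vertex -4.009 1.844 -3.514
vertex -3.616 2.101 -1.631
endloop
endfacet
facet normal -0.058 0.095 -0.994
outer loop
vertex -4.009 1.844 -3.514
vertex -3.724 2.279 -3.489
vertex -3.49 1.817 -3.547
endloop
endfacet
facet normal -0.042 -0.989 0.144
outer loop
vertex -4.009 1.844 -3.514
vertex -3.49 1.817 -3.547
vertex -3.616 2.101 -1.631
endloop
endfacet
facet normal -0.058 0.095 -0.994
outer loop
vertex -3.49 1.817 -3.547
vertex -3.724 2.279 -3.489
vertex -3.205 2.252 -3.522
endloop
endfacet
facet normal 0.825 -0.548 0.136
outer loop
vertex -3.49 1.817 -3.547
vertex -3.205 2.252 -3.522
vertex -3.616 2.101 -1.631
endloop
endfacet
facet normal -0.058 0.095 -0.994
outer loop
vertex -3.205 2.252 -3.522
vertex -3.724 2.279 -3.489
vertex -3.439 2.713 -3.464
endloop
endfacet
facet normal 0.880 0.418 0.225
outer loop
vertex -3.205 2.252 -3.522
vertex -3.439 2.713 -3.464
vertex -3.616 2.101 -1.631
endloop
endfacet
facet normal -0.597 -0.016 -0.802
outer loop
vertex -0.107 0.008 -3.864
vertex -0.854 0.568 -3.32
vertex -0.015 0.825 -3.949
endloop
endfacet
facet normal 0.795 -0.151 -0.588
outer loop
vertex -0.107 0.008 -3.864
vertex -0.015 0.825 -3.949
vertex 0.8 0.033 -2.644
endloop
endfacet
facet normal 0.794 -0.152 -0.588
outer loop
vertex 0.8 0.033 -2.644
vertex -0.015 0.825 -3.949
vertex 0.893 0.85 -2.73
endloop
endfacet
facet normal 0.597 0.016 0.802
outer loop
vertex 0.8 0.033 -2.644
vertex 0.893 0.85 -2.73
vertex 0.054 0.592 -2.1
endloop
endfacet
facet normal -0.597 -0.016 -0.802
outer loop
vertex -0.015 0.825 -3.949
vertex -0.854 0.568 -3.32
vertex -0.414 1.491 -3.666
endloop
endfacet
facet normal 0.641 0.592 -0.489
outer loop
vertex -0.015 0.825 -3.949
vertex -0.414 1.491 -3.666
vertex 0.893 0.85 -2.73
endloop
endfacet
facet normal 0.640 0.593 -0.488
outer loop
vertex 0.893 0.85 -2.73
vertex -0.414 1.491 -3.666
vertex 0.493 1.516 -2.446
endloop
endfacet
facet normal 0.597 0.017 0.802
outer loop
vertex 0.893 0.85 -2.73
vertex 0.493 1.516 -2.446
vertex 0.054 0.592 -2.1
endloop
endfacet
facet normal -0.597 -0.016 -0.802
outer loop
vertex -0.414 1.491 -3.666
vertex -0.854 0.568 -3.32
vertex -1.071 1.616 -3.18
endloop
endfacet
facet normal 0.112 0.988 -0.103
outer loop
vertex -0.414 1.491 -3.666
vertex -1.071 1.616 -3.18
vertex 0.493 1.516 -2.446
endloop
endfacet
facet normal 0.112 0.988 -0.103
outer loop
vertex 0.493 1.516 -2.446
vertex -1.071 1.616 -3.18
vertex -0.163 1.641 -1.96
endloop
endfacet
facet normal 0.597 0.017 0.802
outer loop
vertex 0.493 1.516 -2.446
vertex -0.163 1.641 -1.96
vertex 0.054 0.592 -2.1
endloop
endfacet
facet normal -0.597 -0.017 -0.802
outer loop
vertex -1.071 1.616 -3.18
vertex -0.854 0.568 -3.32
vertex -1.6 1.127 -2.776
endloop
endfacet
facet normal -0.483 0.806 0.343
outer loop
vertex -1.071 1.616 -3.18
vertex -1.6 1.127 -2.776
vertex -0.163 1.641 -1.96
endloop
endfacet
facet normal -0.483 0.806 0.342
outer loop
vertex -0.163 1.641 -1.96
vertex -1.6 1.127 -2.776
vertex -0.693 1.152 -1.556
endloop
endfacet
facet normal 0.597 0.016 0.802
outer loop
vertex -0.163 1.641 -1.96
vertex -0.693 1.152 -1.556
vertex 0.054 0.592 -2.1
endloop
endfacet
facet normal -0.597 -0.016 -0.802
outer loop
vertex -1.6 1.127 -2.776
vertex -0.854 0.568 -3.32
vertex -1.693 0.31 -2.69
endloop
endfacet
facet normal -0.795 0.152 0.588
outer loop
vertex -1.6 1.127 -2.776
vertex -1.693 0.31 -2.69
vertex -0.693 1.152 -1.556
endloop
endfacet
facet normal -0.794 0.151 0.589
outer loop
vertex -0.693 1.152 -1.556
vertex -1.693 0.31 -2.69
vertex -0.785 0.335 -1.471
endloop
endfacet
facet normal 0.597 0.016 0.802
outer loop
vertex -0.693 1.152 -1.556
vertex -0.785 0.335 -1.471
vertex 0.054 0.592 -2.1
endloop
endfacet
facet normal -0.597 -0.017 -0.802
outer loop
vertex -1.693 0.31 -2.69
vertex -0.854 0.568 -3.32
vertex -1.293 -0.356 -2.974
endloop
endfacet
facet normal -0.640 -0.593 0.489
outer loop
vertex -1.693 0.31 -2.69
vertex -1.293 -0.356 -2.974
vertex -0.785 0.335 -1.471
endloop
endfacet
facet normal -0.641 -0.592 0.489
outer loop
vertex -0.785 0.335 -1.471
vertex -1.293 -0.356 -2.974
vertex -0.386 -0.331 -1.754
endloop
endfacet
facet normal 0.597 0.016 0.802
outer loop
vertex -0.785 0.335 -1.471
vertex -0.386 -0.331 -1.754
vertex 0.054 0.592 -2.1
endloop
endfacet
facet normal -0.597 -0.017 -0.802
outer loop
vertex -1.293 -0.356 -2.974
vertex -0.854 0.568 -3.32
vertex -0.637 -0.481 -3.46
endloop
endfacet
facet normal -0.112 -0.988 0.103
outer loop
vertex -1.293 -0.356 -2.974
vertex -0.637 -0.481 -3.46
vertex -0.386 -0.331 -1.754
endloop
endfacet
facet normal -0.112 -0.988 0.103
outer loop
vertex -0.386 -0.331 -1.754
vertex -0.637 -0.481 -3.46
vertex 0.271 -0.456 -2.24
endloop
endfacet
facet normal 0.597 0.016 0.802
outer loop
vertex -0.386 -0.331 -1.754
vertex 0.271 -0.456 -2.24
vertex 0.054 0.592 -2.1
endloop
endfacet
facet normal -0.597 -0.016 -0.802
outer loop
vertex -0.637 -0.481 -3.46
vertex -0.854 0.568 -3.32
vertex -0.107 0.008 -3.864
endloop
endfacet
facet normal 0.483 -0.806 -0.343
outer loop
vertex -0.637 -0.481 -3.46
vertex -0.107 0.008 -3.864
vertex 0.271 -0.456 -2.24
endloop
endfacet
facet normal 0.483 -0.806 -0.343
outer loop
vertex 0.271 -0.456 -2.24
vertex -0.107 0.008 -3.864
vertex 0.8 0.033 -2.644
endloop
endfacet
facet normal 0.597 0.017 0.802
outer loop
vertex 0.271 -0.456 -2.24
vertex 0.8 0.033 -2.644
vertex 0.054 0.592 -2.1
endloop
endfacet

endsolid


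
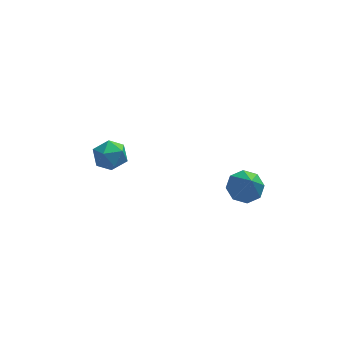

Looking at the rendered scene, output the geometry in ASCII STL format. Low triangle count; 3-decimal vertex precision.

solid 
facet normal 0.226 0.828 0.513
outer loop
vertex -4.055 4.175 -2.282
vertex -3.936 3.736 -1.625
vertex -3.329 3.88 -2.125
endloop
endfacet
facet normal 0.403 0.898 -0.175
outer loop
vertex -4.055 4.175 -2.282
vertex -3.329 3.88 -2.125
vertex -3.615 3.863 -2.871
endloop
endfacet
facet normal -0.187 0.803 -0.565
outer loop
vertex -4.055 4.175 -2.282
vertex -3.615 3.863 -2.871
vertex -4.398 3.708 -2.832
endloop
endfacet
facet normal -0.728 0.675 -0.119
outer loop
vertex -4.055 4.175 -2.282
vertex -4.398 3.708 -2.832
vertex -4.596 3.63 -2.062
endloop
endfacet
facet normal -0.473 0.691 0.547
outer loop
vertex -4.055 4.175 -2.282
vertex -4.596 3.63 -2.062
vertex -3.936 3.736 -1.625
endloop
endfacet
facet normal 0.862 0.376 -0.339
outer loop
vertex -3.615 3.863 -2.871
vertex -3.329 3.88 -2.125
vertex -3.224 3.23 -2.578
endloop
endfacet
facet normal 0.575 0.264 0.774
outer loop
vertex -3.329 3.88 -2.125
vertex -3.936 3.736 -1.625
vertex -3.422 3.152 -1.808
endloop
endfacet
facet normal -0.556 0.041 0.830
outer loop
vertex -3.936 3.736 -1.625
vertex -4.596 3.63 -2.062
vertex -4.205 2.997 -1.769
endloop
endfacet
facet normal -0.969 0.016 -0.247
outer loop
vertex -4.596 3.63 -2.062
vertex -4.398 3.708 -2.832
vertex -4.491 2.98 -2.515
endloop
endfacet
facet normal -0.092 0.223 -0.970
outer loop
vertex -4.398 3.708 -2.832
vertex -3.615 3.863 -2.871
vertex -3.884 3.124 -3.015
endloop
endfacet
facet normal 0.728 -0.675 0.119
outer loop
vertex -3.765 2.685 -2.358
vertex -3.224 3.23 -2.578
vertex -3.422 3.152 -1.808
endloop
endfacet
facet normal 0.187 -0.803 0.565
outer loop
vertex -3.765 2.685 -2.358
vertex -3.422 3.152 -1.808
vertex -4.205 2.997 -1.769
endloop
endfacet
facet normal -0.403 -0.898 0.175
outer loop
vertex -3.765 2.685 -2.358
vertex -4.205 2.997 -1.769
vertex -4.491 2.98 -2.515
endloop
endfacet
facet normal -0.226 -0.828 -0.513
outer loop
vertex -3.765 2.685 -2.358
vertex -4.491 2.98 -2.515
vertex -3.884 3.124 -3.015
endloop
endfacet
facet normal 0.473 -0.691 -0.547
outer loop
vertex -3.765 2.685 -2.358
vertex -3.884 3.124 -3.015
vertex -3.224 3.23 -2.578
endloop
endfacet
facet normal 0.969 -0.016 0.247
outer loop
vertex -3.422 3.152 -1.808
vertex -3.224 3.23 -2.578
vertex -3.329 3.88 -2.125
endloop
endfacet
facet normal 0.092 -0.223 0.970
outer loop
vertex -4.205 2.997 -1.769
vertex -3.422 3.152 -1.808
vertex -3.936 3.736 -1.625
endloop
endfacet
facet normal -0.862 -0.376 0.339
outer loop
vertex -4.491 2.98 -2.515
vertex -4.205 2.997 -1.769
vertex -4.596 3.63 -2.062
endloop
endfacet
facet normal -0.575 -0.264 -0.774
outer loop
vertex -3.884 3.124 -3.015
vertex -4.491 2.98 -2.515
vertex -4.398 3.708 -2.832
endloop
endfacet
facet normal 0.556 -0.041 -0.830
outer loop
vertex -3.224 3.23 -2.578
vertex -3.884 3.124 -3.015
vertex -3.615 3.863 -2.871
endloop
endfacet
facet normal -0.076 0.556 -0.828
outer loop
vertex 1.681 -1.479 0.275
vertex 0.943 -1.52 0.315
vertex 1.457 -1.057 0.579
endloop
endfacet
facet normal 0.865 0.106 0.491
outer loop
vertex 1.681 -1.479 0.275
vertex 1.457 -1.057 0.579
vertex 1.057 -2.36 1.565
endloop
endfacet
facet normal -0.076 0.556 -0.827
outer loop
vertex 1.457 -1.057 0.579
vertex 0.943 -1.52 0.315
vertex 0.932 -0.906 0.729
endloop
endfacet
facet normal 0.367 0.487 0.793
outer loop
vertex 1.457 -1.057 0.579
vertex 0.932 -0.906 0.729
vertex 1.057 -2.36 1.565
endloop
endfacet
facet normal -0.076 0.557 -0.827
outer loop
vertex 0.932 -0.906 0.729
vertex 0.943 -1.52 0.315
vertex 0.413 -1.115 0.636
endloop
endfacet
facet normal -0.330 0.449 0.830
outer loop
vertex 0.932 -0.906 0.729
vertex 0.413 -1.115 0.636
vertex 1.057 -2.36 1.565
endloop
endfacet
facet normal -0.076 0.557 -0.827
outer loop
vertex 0.413 -1.115 0.636
vertex 0.943 -1.52 0.315
vertex 0.205 -1.561 0.355
endloop
endfacet
facet normal -0.813 0.013 0.581
outer loop
vertex 0.413 -1.115 0.636
vertex 0.205 -1.561 0.355
vertex 1.057 -2.36 1.565
endloop
endfacet
facet normal -0.076 0.556 -0.828
outer loop
vertex 0.205 -1.561 0.355
vertex 0.943 -1.52 0.315
vertex 0.429 -1.983 0.051
endloop
endfacet
facet normal -0.803 -0.565 0.192
outer loop
vertex 0.205 -1.561 0.355
vertex 0.429 -1.983 0.051
vertex 1.057 -2.36 1.565
endloop
endfacet
facet normal -0.076 0.556 -0.828
outer loop
vertex 0.429 -1.983 0.051
vertex 0.943 -1.52 0.315
vertex 0.954 -2.133 -0.098
endloop
endfacet
facet normal -0.302 -0.947 -0.111
outer loop
vertex 0.429 -1.983 0.051
vertex 0.954 -2.133 -0.098
vertex 1.057 -2.36 1.565
endloop
endfacet
facet normal -0.075 0.556 -0.828
outer loop
vertex 0.954 -2.133 -0.098
vertex 0.943 -1.52 0.315
vertex 1.473 -1.925 -0.005
endloop
endfacet
facet normal 0.391 -0.909 -0.148
outer loop
vertex 0.954 -2.133 -0.098
vertex 1.473 -1.925 -0.005
vertex 1.057 -2.36 1.565
endloop
endfacet
facet normal -0.076 0.555 -0.828
outer loop
vertex 1.473 -1.925 -0.005
vertex 0.943 -1.52 0.315
vertex 1.681 -1.479 0.275
endloop
endfacet
facet normal 0.876 -0.472 0.101
outer loop
vertex 1.473 -1.925 -0.005
vertex 1.681 -1.479 0.275
vertex 1.057 -2.36 1.565
endloop
endfacet

endsolid


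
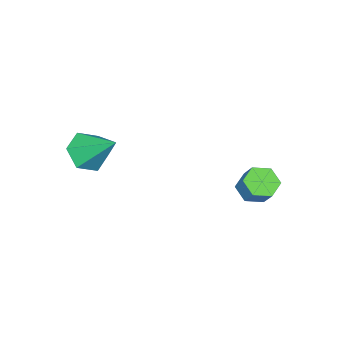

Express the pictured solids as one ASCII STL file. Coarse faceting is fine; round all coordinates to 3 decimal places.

solid 
facet normal -0.018 -0.759 -0.651
outer loop
vertex 4.068 -4.338 -1.405
vertex 3.225 -4.532 -1.156
vertex 3.373 -3.956 -1.831
endloop
endfacet
facet normal 0.589 0.758 -0.281
outer loop
vertex 4.068 -4.338 -1.405
vertex 3.373 -3.956 -1.831
vertex 3.255 -3.188 -0.004
endloop
endfacet
facet normal -0.017 -0.759 -0.651
outer loop
vertex 3.373 -3.956 -1.831
vertex 3.225 -4.532 -1.156
vertex 2.53 -4.15 -1.583
endloop
endfacet
facet normal -0.313 0.868 -0.385
outer loop
vertex 3.373 -3.956 -1.831
vertex 2.53 -4.15 -1.583
vertex 3.255 -3.188 -0.004
endloop
endfacet
facet normal -0.017 -0.759 -0.651
outer loop
vertex 2.53 -4.15 -1.583
vertex 3.225 -4.532 -1.156
vertex 2.382 -4.726 -0.907
endloop
endfacet
facet normal -0.896 0.416 0.158
outer loop
vertex 2.53 -4.15 -1.583
vertex 2.382 -4.726 -0.907
vertex 3.255 -3.188 -0.004
endloop
endfacet
facet normal -0.017 -0.759 -0.651
outer loop
vertex 2.382 -4.726 -0.907
vertex 3.225 -4.532 -1.156
vertex 3.076 -5.108 -0.48
endloop
endfacet
facet normal -0.575 -0.146 0.805
outer loop
vertex 2.382 -4.726 -0.907
vertex 3.076 -5.108 -0.48
vertex 3.255 -3.188 -0.004
endloop
endfacet
facet normal -0.017 -0.759 -0.651
outer loop
vertex 3.076 -5.108 -0.48
vertex 3.225 -4.532 -1.156
vertex 3.919 -4.914 -0.729
endloop
endfacet
facet normal 0.328 -0.256 0.909
outer loop
vertex 3.076 -5.108 -0.48
vertex 3.919 -4.914 -0.729
vertex 3.255 -3.188 -0.004
endloop
endfacet
facet normal -0.017 -0.759 -0.651
outer loop
vertex 3.919 -4.914 -0.729
vertex 3.225 -4.532 -1.156
vertex 4.068 -4.338 -1.405
endloop
endfacet
facet normal 0.909 0.196 0.367
outer loop
vertex 3.919 -4.914 -0.729
vertex 4.068 -4.338 -1.405
vertex 3.255 -3.188 -0.004
endloop
endfacet
facet normal -0.292 -0.540 -0.789
outer loop
vertex -0.466 -0.707 -3.623
vertex -0.97 -0.215 -3.773
vertex -0.311 -0.155 -4.058
endloop
endfacet
facet normal 0.931 -0.347 -0.109
outer loop
vertex -0.466 -0.707 -3.623
vertex -0.311 -0.155 -4.058
vertex -0.167 -0.157 -2.818
endloop
endfacet
facet normal 0.931 -0.347 -0.109
outer loop
vertex -0.167 -0.157 -2.818
vertex -0.311 -0.155 -4.058
vertex -0.012 0.395 -3.253
endloop
endfacet
facet normal 0.294 0.539 0.789
outer loop
vertex -0.167 -0.157 -2.818
vertex -0.012 0.395 -3.253
vertex -0.67 0.335 -2.967
endloop
endfacet
facet normal -0.292 -0.540 -0.789
outer loop
vertex -0.311 -0.155 -4.058
vertex -0.97 -0.215 -3.773
vertex -0.815 0.337 -4.208
endloop
endfacet
facet normal 0.652 0.491 -0.578
outer loop
vertex -0.311 -0.155 -4.058
vertex -0.815 0.337 -4.208
vertex -0.012 0.395 -3.253
endloop
endfacet
facet normal 0.652 0.491 -0.578
outer loop
vertex -0.012 0.395 -3.253
vertex -0.815 0.337 -4.208
vertex -0.516 0.888 -3.403
endloop
endfacet
facet normal 0.294 0.540 0.789
outer loop
vertex -0.012 0.395 -3.253
vertex -0.516 0.888 -3.403
vertex -0.67 0.335 -2.967
endloop
endfacet
facet normal -0.294 -0.539 -0.789
outer loop
vertex -0.815 0.337 -4.208
vertex -0.97 -0.215 -3.773
vertex -1.473 0.277 -3.922
endloop
endfacet
facet normal -0.280 0.837 -0.469
outer loop
vertex -0.815 0.337 -4.208
vertex -1.473 0.277 -3.922
vertex -0.516 0.888 -3.403
endloop
endfacet
facet normal -0.281 0.838 -0.468
outer loop
vertex -0.516 0.888 -3.403
vertex -1.473 0.277 -3.922
vertex -1.174 0.827 -3.117
endloop
endfacet
facet normal 0.293 0.540 0.789
outer loop
vertex -0.516 0.888 -3.403
vertex -1.174 0.827 -3.117
vertex -0.67 0.335 -2.967
endloop
endfacet
facet normal -0.294 -0.539 -0.789
outer loop
vertex -1.473 0.277 -3.922
vertex -0.97 -0.215 -3.773
vertex -1.628 -0.275 -3.487
endloop
endfacet
facet normal -0.931 0.347 0.109
outer loop
vertex -1.473 0.277 -3.922
vertex -1.628 -0.275 -3.487
vertex -1.174 0.827 -3.117
endloop
endfacet
facet normal -0.931 0.347 0.109
outer loop
vertex -1.174 0.827 -3.117
vertex -1.628 -0.275 -3.487
vertex -1.329 0.275 -2.682
endloop
endfacet
facet normal 0.292 0.540 0.789
outer loop
vertex -1.174 0.827 -3.117
vertex -1.329 0.275 -2.682
vertex -0.67 0.335 -2.967
endloop
endfacet
facet normal -0.294 -0.540 -0.789
outer loop
vertex -1.628 -0.275 -3.487
vertex -0.97 -0.215 -3.773
vertex -1.124 -0.768 -3.337
endloop
endfacet
facet normal -0.652 -0.491 0.578
outer loop
vertex -1.628 -0.275 -3.487
vertex -1.124 -0.768 -3.337
vertex -1.329 0.275 -2.682
endloop
endfacet
facet normal -0.652 -0.491 0.578
outer loop
vertex -1.329 0.275 -2.682
vertex -1.124 -0.768 -3.337
vertex -0.825 -0.217 -2.532
endloop
endfacet
facet normal 0.292 0.540 0.789
outer loop
vertex -1.329 0.275 -2.682
vertex -0.825 -0.217 -2.532
vertex -0.67 0.335 -2.967
endloop
endfacet
facet normal -0.293 -0.540 -0.789
outer loop
vertex -1.124 -0.768 -3.337
vertex -0.97 -0.215 -3.773
vertex -0.466 -0.707 -3.623
endloop
endfacet
facet normal 0.281 -0.837 0.469
outer loop
vertex -1.124 -0.768 -3.337
vertex -0.466 -0.707 -3.623
vertex -0.825 -0.217 -2.532
endloop
endfacet
facet normal 0.280 -0.838 0.468
outer loop
vertex -0.825 -0.217 -2.532
vertex -0.466 -0.707 -3.623
vertex -0.167 -0.157 -2.818
endloop
endfacet
facet normal 0.294 0.539 0.789
outer loop
vertex -0.825 -0.217 -2.532
vertex -0.167 -0.157 -2.818
vertex -0.67 0.335 -2.967
endloop
endfacet

endsolid


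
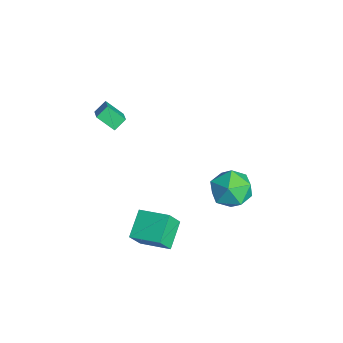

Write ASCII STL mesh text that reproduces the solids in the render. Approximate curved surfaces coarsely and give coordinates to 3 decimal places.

solid 
facet normal -0.476 -0.644 0.599
outer loop
vertex -3.283 -2.798 4.154
vertex -4.432 -2.646 3.405
vertex -3.044 -3.434 3.66
endloop
endfacet
facet normal 0.832 -0.109 0.544
outer loop
vertex -2.468 -2.654 2.935
vertex -3.283 -2.798 4.154
vertex -3.044 -3.434 3.66
endloop
endfacet
facet normal -0.476 -0.645 0.598
outer loop
vertex -3.044 -3.434 3.66
vertex -4.432 -2.646 3.405
vertex -4.193 -3.282 2.91
endloop
endfacet
facet normal 0.284 -0.757 -0.589
outer loop
vertex -4.193 -3.282 2.91
vertex -2.468 -2.654 2.935
vertex -3.044 -3.434 3.66
endloop
endfacet
facet normal -0.284 0.757 0.589
outer loop
vertex -3.283 -2.798 4.154
vertex -3.856 -1.866 2.68
vertex -4.432 -2.646 3.405
endloop
endfacet
facet normal 0.832 -0.110 0.543
outer loop
vertex -2.707 -2.018 3.43
vertex -3.283 -2.798 4.154
vertex -2.468 -2.654 2.935
endloop
endfacet
facet normal -0.284 0.757 0.589
outer loop
vertex -2.707 -2.018 3.43
vertex -3.856 -1.866 2.68
vertex -3.283 -2.798 4.154
endloop
endfacet
facet normal -0.832 0.110 -0.543
outer loop
vertex -4.432 -2.646 3.405
vertex -3.856 -1.866 2.68
vertex -4.193 -3.282 2.91
endloop
endfacet
facet normal 0.284 -0.757 -0.589
outer loop
vertex -3.617 -2.502 2.186
vertex -2.468 -2.654 2.935
vertex -4.193 -3.282 2.91
endloop
endfacet
facet normal -0.832 0.110 -0.544
outer loop
vertex -4.193 -3.282 2.91
vertex -3.856 -1.866 2.68
vertex -3.617 -2.502 2.186
endloop
endfacet
facet normal 0.476 0.645 -0.599
outer loop
vertex -3.617 -2.502 2.186
vertex -2.707 -2.018 3.43
vertex -2.468 -2.654 2.935
endloop
endfacet
facet normal 0.476 0.644 -0.599
outer loop
vertex -3.856 -1.866 2.68
vertex -2.707 -2.018 3.43
vertex -3.617 -2.502 2.186
endloop
endfacet
facet normal -0.195 0.682 0.705
outer loop
vertex 0.72 3.235 0.838
vertex 0.954 2.4 1.711
vertex 1.862 3.108 1.277
endloop
endfacet
facet normal 0.065 0.991 0.117
outer loop
vertex 0.72 3.235 0.838
vertex 1.862 3.108 1.277
vertex 1.681 3.262 0.07
endloop
endfacet
facet normal -0.366 0.826 -0.428
outer loop
vertex 0.72 3.235 0.838
vertex 1.681 3.262 0.07
vertex 0.661 2.649 -0.242
endloop
endfacet
facet normal -0.892 0.416 -0.177
outer loop
vertex 0.72 3.235 0.838
vertex 0.661 2.649 -0.242
vertex 0.211 2.117 0.772
endloop
endfacet
facet normal -0.787 0.327 0.524
outer loop
vertex 0.72 3.235 0.838
vertex 0.211 2.117 0.772
vertex 0.954 2.4 1.711
endloop
endfacet
facet normal 0.707 0.707 -0.016
outer loop
vertex 1.681 3.262 0.07
vertex 1.862 3.108 1.277
vertex 2.509 2.443 0.468
endloop
endfacet
facet normal 0.286 0.207 0.936
outer loop
vertex 1.862 3.108 1.277
vertex 0.954 2.4 1.711
vertex 2.059 1.911 1.482
endloop
endfacet
facet normal -0.672 -0.367 0.643
outer loop
vertex 0.954 2.4 1.711
vertex 0.211 2.117 0.772
vertex 1.039 1.298 1.17
endloop
endfacet
facet normal -0.842 -0.223 -0.491
outer loop
vertex 0.211 2.117 0.772
vertex 0.661 2.649 -0.242
vertex 0.858 1.452 -0.037
endloop
endfacet
facet normal 0.009 0.441 -0.897
outer loop
vertex 0.661 2.649 -0.242
vertex 1.681 3.262 0.07
vertex 1.766 2.16 -0.471
endloop
endfacet
facet normal 0.892 -0.416 0.177
outer loop
vertex 2.0 1.325 0.402
vertex 2.509 2.443 0.468
vertex 2.059 1.911 1.482
endloop
endfacet
facet normal 0.366 -0.826 0.428
outer loop
vertex 2.0 1.325 0.402
vertex 2.059 1.911 1.482
vertex 1.039 1.298 1.17
endloop
endfacet
facet normal -0.065 -0.991 -0.117
outer loop
vertex 2.0 1.325 0.402
vertex 1.039 1.298 1.17
vertex 0.858 1.452 -0.037
endloop
endfacet
facet normal 0.195 -0.682 -0.705
outer loop
vertex 2.0 1.325 0.402
vertex 0.858 1.452 -0.037
vertex 1.766 2.16 -0.471
endloop
endfacet
facet normal 0.787 -0.327 -0.524
outer loop
vertex 2.0 1.325 0.402
vertex 1.766 2.16 -0.471
vertex 2.509 2.443 0.468
endloop
endfacet
facet normal 0.842 0.223 0.491
outer loop
vertex 2.059 1.911 1.482
vertex 2.509 2.443 0.468
vertex 1.862 3.108 1.277
endloop
endfacet
facet normal -0.009 -0.441 0.897
outer loop
vertex 1.039 1.298 1.17
vertex 2.059 1.911 1.482
vertex 0.954 2.4 1.711
endloop
endfacet
facet normal -0.707 -0.707 0.016
outer loop
vertex 0.858 1.452 -0.037
vertex 1.039 1.298 1.17
vertex 0.211 2.117 0.772
endloop
endfacet
facet normal -0.286 -0.207 -0.936
outer loop
vertex 1.766 2.16 -0.471
vertex 0.858 1.452 -0.037
vertex 0.661 2.649 -0.242
endloop
endfacet
facet normal 0.672 0.367 -0.643
outer loop
vertex 2.509 2.443 0.468
vertex 1.766 2.16 -0.471
vertex 1.681 3.262 0.07
endloop
endfacet
facet normal -0.640 -0.733 -0.231
outer loop
vertex 2.766 -3.244 -0.284
vertex 1.587 -2.454 0.477
vertex 2.463 -2.631 -1.389
endloop
endfacet
facet normal 0.731 -0.491 -0.473
outer loop
vertex 3.553 -1.386 -0.997
vertex 2.766 -3.244 -0.284
vertex 2.463 -2.631 -1.389
endloop
endfacet
facet normal -0.641 -0.732 -0.231
outer loop
vertex 2.463 -2.631 -1.389
vertex 1.587 -2.454 0.477
vertex 1.285 -1.84 -0.629
endloop
endfacet
facet normal -0.232 0.471 -0.851
outer loop
vertex 1.285 -1.84 -0.629
vertex 3.553 -1.386 -0.997
vertex 2.463 -2.631 -1.389
endloop
endfacet
facet normal 0.233 -0.472 0.850
outer loop
vertex 2.766 -3.244 -0.284
vertex 2.677 -1.209 0.869
vertex 1.587 -2.454 0.477
endloop
endfacet
facet normal 0.732 -0.491 -0.473
outer loop
vertex 3.855 -2.0 0.109
vertex 2.766 -3.244 -0.284
vertex 3.553 -1.386 -0.997
endloop
endfacet
facet normal 0.232 -0.472 0.851
outer loop
vertex 3.855 -2.0 0.109
vertex 2.677 -1.209 0.869
vertex 2.766 -3.244 -0.284
endloop
endfacet
facet normal -0.731 0.492 0.473
outer loop
vertex 1.587 -2.454 0.477
vertex 2.677 -1.209 0.869
vertex 1.285 -1.84 -0.629
endloop
endfacet
facet normal -0.232 0.472 -0.850
outer loop
vertex 2.374 -0.596 -0.236
vertex 3.553 -1.386 -0.997
vertex 1.285 -1.84 -0.629
endloop
endfacet
facet normal -0.732 0.491 0.473
outer loop
vertex 1.285 -1.84 -0.629
vertex 2.677 -1.209 0.869
vertex 2.374 -0.596 -0.236
endloop
endfacet
facet normal 0.640 0.732 0.232
outer loop
vertex 2.374 -0.596 -0.236
vertex 3.855 -2.0 0.109
vertex 3.553 -1.386 -0.997
endloop
endfacet
facet normal 0.641 0.732 0.231
outer loop
vertex 2.677 -1.209 0.869
vertex 3.855 -2.0 0.109
vertex 2.374 -0.596 -0.236
endloop
endfacet

endsolid


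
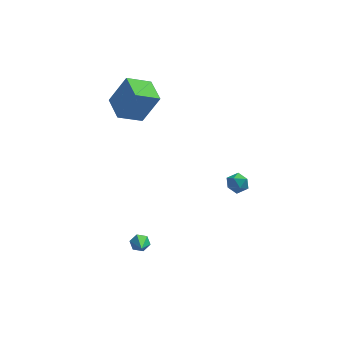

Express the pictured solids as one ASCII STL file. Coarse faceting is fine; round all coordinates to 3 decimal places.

solid 
facet normal -0.117 0.862 -0.493
outer loop
vertex -1.084 -3.253 -3.578
vertex -1.64 -3.258 -3.455
vertex -1.272 -3.005 -3.1
endloop
endfacet
facet normal 0.928 -0.013 0.372
outer loop
vertex -1.084 -3.253 -3.578
vertex -1.272 -3.005 -3.1
vertex -1.46 -4.602 -2.685
endloop
endfacet
facet normal -0.116 0.862 -0.494
outer loop
vertex -1.272 -3.005 -3.1
vertex -1.64 -3.258 -3.455
vertex -1.829 -3.01 -2.978
endloop
endfacet
facet normal 0.207 0.223 0.953
outer loop
vertex -1.272 -3.005 -3.1
vertex -1.829 -3.01 -2.978
vertex -1.46 -4.602 -2.685
endloop
endfacet
facet normal -0.115 0.862 -0.494
outer loop
vertex -1.829 -3.01 -2.978
vertex -1.64 -3.258 -3.455
vertex -2.197 -3.262 -3.332
endloop
endfacet
facet normal -0.684 -0.024 0.729
outer loop
vertex -1.829 -3.01 -2.978
vertex -2.197 -3.262 -3.332
vertex -1.46 -4.602 -2.685
endloop
endfacet
facet normal -0.115 0.862 -0.493
outer loop
vertex -2.197 -3.262 -3.332
vertex -1.64 -3.258 -3.455
vertex -2.008 -3.51 -3.81
endloop
endfacet
facet normal -0.858 -0.508 -0.075
outer loop
vertex -2.197 -3.262 -3.332
vertex -2.008 -3.51 -3.81
vertex -1.46 -4.602 -2.685
endloop
endfacet
facet normal -0.114 0.862 -0.493
outer loop
vertex -2.008 -3.51 -3.81
vertex -1.64 -3.258 -3.455
vertex -1.452 -3.506 -3.932
endloop
endfacet
facet normal -0.138 -0.743 -0.654
outer loop
vertex -2.008 -3.51 -3.81
vertex -1.452 -3.506 -3.932
vertex -1.46 -4.602 -2.685
endloop
endfacet
facet normal -0.117 0.862 -0.494
outer loop
vertex -1.452 -3.506 -3.932
vertex -1.64 -3.258 -3.455
vertex -1.084 -3.253 -3.578
endloop
endfacet
facet normal 0.755 -0.495 -0.430
outer loop
vertex -1.452 -3.506 -3.932
vertex -1.084 -3.253 -3.578
vertex -1.46 -4.602 -2.685
endloop
endfacet
facet normal -0.804 -0.382 0.456
outer loop
vertex -2.219 2.289 4.336
vertex -2.818 3.82 4.561
vertex -3.201 2.174 2.506
endloop
endfacet
facet normal 0.361 -0.923 -0.136
outer loop
vertex -1.882 2.8 1.759
vertex -2.219 2.289 4.336
vertex -3.201 2.174 2.506
endloop
endfacet
facet normal -0.804 -0.382 0.456
outer loop
vertex -3.201 2.174 2.506
vertex -2.818 3.82 4.561
vertex -3.8 3.705 2.731
endloop
endfacet
facet normal -0.472 -0.055 -0.880
outer loop
vertex -3.8 3.705 2.731
vertex -1.882 2.8 1.759
vertex -3.201 2.174 2.506
endloop
endfacet
facet normal 0.472 0.055 0.880
outer loop
vertex -2.219 2.289 4.336
vertex -1.499 4.446 3.814
vertex -2.818 3.82 4.561
endloop
endfacet
facet normal 0.361 -0.923 -0.136
outer loop
vertex -0.9 2.915 3.589
vertex -2.219 2.289 4.336
vertex -1.882 2.8 1.759
endloop
endfacet
facet normal 0.472 0.055 0.880
outer loop
vertex -0.9 2.915 3.589
vertex -1.499 4.446 3.814
vertex -2.219 2.289 4.336
endloop
endfacet
facet normal -0.361 0.923 0.136
outer loop
vertex -2.818 3.82 4.561
vertex -1.499 4.446 3.814
vertex -3.8 3.705 2.731
endloop
endfacet
facet normal -0.472 -0.055 -0.880
outer loop
vertex -2.481 4.331 1.984
vertex -1.882 2.8 1.759
vertex -3.8 3.705 2.731
endloop
endfacet
facet normal -0.361 0.923 0.136
outer loop
vertex -3.8 3.705 2.731
vertex -1.499 4.446 3.814
vertex -2.481 4.331 1.984
endloop
endfacet
facet normal 0.804 0.382 -0.456
outer loop
vertex -2.481 4.331 1.984
vertex -0.9 2.915 3.589
vertex -1.882 2.8 1.759
endloop
endfacet
facet normal 0.804 0.382 -0.456
outer loop
vertex -1.499 4.446 3.814
vertex -0.9 2.915 3.589
vertex -2.481 4.331 1.984
endloop
endfacet
facet normal -0.818 -0.264 0.511
outer loop
vertex 2.805 2.863 -3.09
vertex 2.884 2.169 -3.322
vertex 3.205 2.387 -2.696
endloop
endfacet
facet normal -0.484 0.280 0.829
outer loop
vertex 2.805 2.863 -3.09
vertex 3.205 2.387 -2.696
vertex 3.443 3.077 -2.79
endloop
endfacet
facet normal -0.445 0.818 0.363
outer loop
vertex 2.805 2.863 -3.09
vertex 3.443 3.077 -2.79
vertex 3.269 3.286 -3.474
endloop
endfacet
facet normal -0.756 0.608 -0.244
outer loop
vertex 2.805 2.863 -3.09
vertex 3.269 3.286 -3.474
vertex 2.924 2.725 -3.803
endloop
endfacet
facet normal -0.986 -0.061 -0.153
outer loop
vertex 2.805 2.863 -3.09
vertex 2.924 2.725 -3.803
vertex 2.884 2.169 -3.322
endloop
endfacet
facet normal 0.182 0.071 0.981
outer loop
vertex 3.443 3.077 -2.79
vertex 3.205 2.387 -2.696
vertex 3.916 2.515 -2.837
endloop
endfacet
facet normal -0.359 -0.809 0.466
outer loop
vertex 3.205 2.387 -2.696
vertex 2.884 2.169 -3.322
vertex 3.571 1.954 -3.166
endloop
endfacet
facet normal -0.632 -0.481 -0.608
outer loop
vertex 2.884 2.169 -3.322
vertex 2.924 2.725 -3.803
vertex 3.397 2.163 -3.85
endloop
endfacet
facet normal -0.258 0.602 -0.756
outer loop
vertex 2.924 2.725 -3.803
vertex 3.269 3.286 -3.474
vertex 3.635 2.853 -3.944
endloop
endfacet
facet normal 0.244 0.943 0.226
outer loop
vertex 3.269 3.286 -3.474
vertex 3.443 3.077 -2.79
vertex 3.956 3.071 -3.318
endloop
endfacet
facet normal 0.756 -0.608 0.244
outer loop
vertex 4.035 2.377 -3.55
vertex 3.916 2.515 -2.837
vertex 3.571 1.954 -3.166
endloop
endfacet
facet normal 0.445 -0.818 -0.363
outer loop
vertex 4.035 2.377 -3.55
vertex 3.571 1.954 -3.166
vertex 3.397 2.163 -3.85
endloop
endfacet
facet normal 0.484 -0.280 -0.829
outer loop
vertex 4.035 2.377 -3.55
vertex 3.397 2.163 -3.85
vertex 3.635 2.853 -3.944
endloop
endfacet
facet normal 0.818 0.264 -0.511
outer loop
vertex 4.035 2.377 -3.55
vertex 3.635 2.853 -3.944
vertex 3.956 3.071 -3.318
endloop
endfacet
facet normal 0.986 0.061 0.153
outer loop
vertex 4.035 2.377 -3.55
vertex 3.956 3.071 -3.318
vertex 3.916 2.515 -2.837
endloop
endfacet
facet normal 0.258 -0.602 0.756
outer loop
vertex 3.571 1.954 -3.166
vertex 3.916 2.515 -2.837
vertex 3.205 2.387 -2.696
endloop
endfacet
facet normal -0.244 -0.943 -0.226
outer loop
vertex 3.397 2.163 -3.85
vertex 3.571 1.954 -3.166
vertex 2.884 2.169 -3.322
endloop
endfacet
facet normal -0.182 -0.071 -0.981
outer loop
vertex 3.635 2.853 -3.944
vertex 3.397 2.163 -3.85
vertex 2.924 2.725 -3.803
endloop
endfacet
facet normal 0.359 0.809 -0.466
outer loop
vertex 3.956 3.071 -3.318
vertex 3.635 2.853 -3.944
vertex 3.269 3.286 -3.474
endloop
endfacet
facet normal 0.632 0.481 0.608
outer loop
vertex 3.916 2.515 -2.837
vertex 3.956 3.071 -3.318
vertex 3.443 3.077 -2.79
endloop
endfacet

endsolid


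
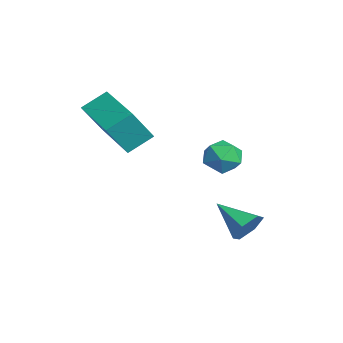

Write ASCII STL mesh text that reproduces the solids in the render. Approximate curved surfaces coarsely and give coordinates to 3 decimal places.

solid 
facet normal -0.978 -0.193 0.073
outer loop
vertex -3.2 -4.817 3.803
vertex -3.338 -3.893 4.403
vertex -3.446 -4.042 2.554
endloop
endfacet
facet normal 0.124 -0.832 -0.541
outer loop
vertex -1.342 -3.627 2.397
vertex -3.2 -4.817 3.803
vertex -3.446 -4.042 2.554
endloop
endfacet
facet normal -0.978 -0.194 0.073
outer loop
vertex -3.446 -4.042 2.554
vertex -3.338 -3.893 4.403
vertex -3.584 -3.119 3.154
endloop
endfacet
facet normal -0.165 0.520 -0.838
outer loop
vertex -3.584 -3.119 3.154
vertex -1.342 -3.627 2.397
vertex -3.446 -4.042 2.554
endloop
endfacet
facet normal 0.165 -0.520 0.838
outer loop
vertex -3.2 -4.817 3.803
vertex -1.234 -3.478 4.246
vertex -3.338 -3.893 4.403
endloop
endfacet
facet normal 0.124 -0.832 -0.540
outer loop
vertex -1.096 -4.401 3.646
vertex -3.2 -4.817 3.803
vertex -1.342 -3.627 2.397
endloop
endfacet
facet normal 0.165 -0.520 0.838
outer loop
vertex -1.096 -4.401 3.646
vertex -1.234 -3.478 4.246
vertex -3.2 -4.817 3.803
endloop
endfacet
facet normal -0.124 0.832 0.540
outer loop
vertex -3.338 -3.893 4.403
vertex -1.234 -3.478 4.246
vertex -3.584 -3.119 3.154
endloop
endfacet
facet normal -0.165 0.520 -0.838
outer loop
vertex -1.48 -2.703 2.997
vertex -1.342 -3.627 2.397
vertex -3.584 -3.119 3.154
endloop
endfacet
facet normal -0.124 0.832 0.541
outer loop
vertex -3.584 -3.119 3.154
vertex -1.234 -3.478 4.246
vertex -1.48 -2.703 2.997
endloop
endfacet
facet normal 0.978 0.193 -0.073
outer loop
vertex -1.48 -2.703 2.997
vertex -1.096 -4.401 3.646
vertex -1.342 -3.627 2.397
endloop
endfacet
facet normal 0.978 0.194 -0.073
outer loop
vertex -1.234 -3.478 4.246
vertex -1.096 -4.401 3.646
vertex -1.48 -2.703 2.997
endloop
endfacet
facet normal 0.726 0.523 -0.447
outer loop
vertex 1.235 -0.416 -0.158
vertex 0.748 -0.055 -0.527
vertex 0.964 0.185 0.105
endloop
endfacet
facet normal 0.256 -0.288 0.923
outer loop
vertex 1.235 -0.416 -0.158
vertex 0.964 0.185 0.105
vertex -0.348 -0.845 0.147
endloop
endfacet
facet normal 0.726 0.523 -0.447
outer loop
vertex 0.964 0.185 0.105
vertex 0.748 -0.055 -0.527
vertex 0.476 0.546 -0.265
endloop
endfacet
facet normal -0.316 0.437 0.842
outer loop
vertex 0.964 0.185 0.105
vertex 0.476 0.546 -0.265
vertex -0.348 -0.845 0.147
endloop
endfacet
facet normal 0.726 0.523 -0.447
outer loop
vertex 0.476 0.546 -0.265
vertex 0.748 -0.055 -0.527
vertex 0.26 0.306 -0.897
endloop
endfacet
facet normal -0.845 0.527 0.089
outer loop
vertex 0.476 0.546 -0.265
vertex 0.26 0.306 -0.897
vertex -0.348 -0.845 0.147
endloop
endfacet
facet normal 0.726 0.523 -0.447
outer loop
vertex 0.26 0.306 -0.897
vertex 0.748 -0.055 -0.527
vertex 0.532 -0.296 -1.16
endloop
endfacet
facet normal -0.803 -0.107 -0.586
outer loop
vertex 0.26 0.306 -0.897
vertex 0.532 -0.296 -1.16
vertex -0.348 -0.845 0.147
endloop
endfacet
facet normal 0.726 0.523 -0.447
outer loop
vertex 0.532 -0.296 -1.16
vertex 0.748 -0.055 -0.527
vertex 1.019 -0.656 -0.79
endloop
endfacet
facet normal -0.231 -0.832 -0.505
outer loop
vertex 0.532 -0.296 -1.16
vertex 1.019 -0.656 -0.79
vertex -0.348 -0.845 0.147
endloop
endfacet
facet normal 0.726 0.523 -0.447
outer loop
vertex 1.019 -0.656 -0.79
vertex 0.748 -0.055 -0.527
vertex 1.235 -0.416 -0.158
endloop
endfacet
facet normal 0.298 -0.922 0.248
outer loop
vertex 1.019 -0.656 -0.79
vertex 1.235 -0.416 -0.158
vertex -0.348 -0.845 0.147
endloop
endfacet
facet normal -0.114 -0.003 0.993
outer loop
vertex -2.49 0.325 1.719
vertex -3.279 0.169 1.628
vertex -2.75 -0.441 1.687
endloop
endfacet
facet normal 0.541 -0.218 0.812
outer loop
vertex -2.49 0.325 1.719
vertex -2.75 -0.441 1.687
vertex -2.075 -0.225 1.295
endloop
endfacet
facet normal 0.848 0.305 0.434
outer loop
vertex -2.49 0.325 1.719
vertex -2.075 -0.225 1.295
vertex -2.188 0.518 0.993
endloop
endfacet
facet normal 0.382 0.841 0.383
outer loop
vertex -2.49 0.325 1.719
vertex -2.188 0.518 0.993
vertex -2.932 0.762 1.199
endloop
endfacet
facet normal -0.213 0.651 0.728
outer loop
vertex -2.49 0.325 1.719
vertex -2.932 0.762 1.199
vertex -3.279 0.169 1.628
endloop
endfacet
facet normal 0.478 -0.788 0.388
outer loop
vertex -2.075 -0.225 1.295
vertex -2.75 -0.441 1.687
vertex -2.608 -0.722 0.941
endloop
endfacet
facet normal -0.584 -0.441 0.681
outer loop
vertex -2.75 -0.441 1.687
vertex -3.279 0.169 1.628
vertex -3.352 -0.478 1.147
endloop
endfacet
facet normal -0.744 0.618 0.253
outer loop
vertex -3.279 0.169 1.628
vertex -2.932 0.762 1.199
vertex -3.465 0.265 0.845
endloop
endfacet
facet normal 0.219 0.926 -0.307
outer loop
vertex -2.932 0.762 1.199
vertex -2.188 0.518 0.993
vertex -2.79 0.481 0.453
endloop
endfacet
facet normal 0.973 0.057 -0.224
outer loop
vertex -2.188 0.518 0.993
vertex -2.075 -0.225 1.295
vertex -2.261 -0.129 0.512
endloop
endfacet
facet normal -0.382 -0.841 -0.383
outer loop
vertex -3.05 -0.285 0.421
vertex -2.608 -0.722 0.941
vertex -3.352 -0.478 1.147
endloop
endfacet
facet normal -0.848 -0.305 -0.434
outer loop
vertex -3.05 -0.285 0.421
vertex -3.352 -0.478 1.147
vertex -3.465 0.265 0.845
endloop
endfacet
facet normal -0.541 0.218 -0.812
outer loop
vertex -3.05 -0.285 0.421
vertex -3.465 0.265 0.845
vertex -2.79 0.481 0.453
endloop
endfacet
facet normal 0.114 0.003 -0.993
outer loop
vertex -3.05 -0.285 0.421
vertex -2.79 0.481 0.453
vertex -2.261 -0.129 0.512
endloop
endfacet
facet normal 0.213 -0.651 -0.728
outer loop
vertex -3.05 -0.285 0.421
vertex -2.261 -0.129 0.512
vertex -2.608 -0.722 0.941
endloop
endfacet
facet normal -0.219 -0.926 0.307
outer loop
vertex -3.352 -0.478 1.147
vertex -2.608 -0.722 0.941
vertex -2.75 -0.441 1.687
endloop
endfacet
facet normal -0.973 -0.057 0.224
outer loop
vertex -3.465 0.265 0.845
vertex -3.352 -0.478 1.147
vertex -3.279 0.169 1.628
endloop
endfacet
facet normal -0.478 0.788 -0.388
outer loop
vertex -2.79 0.481 0.453
vertex -3.465 0.265 0.845
vertex -2.932 0.762 1.199
endloop
endfacet
facet normal 0.584 0.441 -0.681
outer loop
vertex -2.261 -0.129 0.512
vertex -2.79 0.481 0.453
vertex -2.188 0.518 0.993
endloop
endfacet
facet normal 0.744 -0.618 -0.253
outer loop
vertex -2.608 -0.722 0.941
vertex -2.261 -0.129 0.512
vertex -2.075 -0.225 1.295
endloop
endfacet

endsolid
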